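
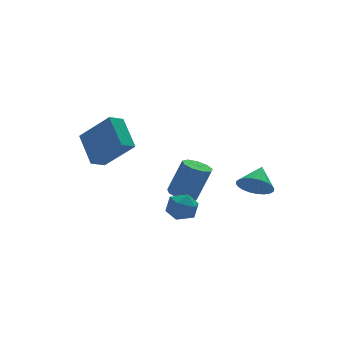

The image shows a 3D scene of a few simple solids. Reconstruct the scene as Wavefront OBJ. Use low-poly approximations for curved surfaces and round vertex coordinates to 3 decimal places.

v 0.645 2.424 -1.634
v 1.338 2.276 -1.909
v 2.028 2.149 -0.101
v 1.335 2.296 0.174
v 1.276 2.789 -1.849
v 1.966 2.661 -0.041
v 0.919 3.131 -1.689
v 1.609 3.003 0.12
v 0.433 3.142 -1.503
v 1.123 3.014 0.306
v 0.047 2.817 -1.378
v 0.737 2.69 0.43
v -0.06 2.308 -1.374
v 0.631 2.181 0.435
v 0.164 1.853 -1.491
v 0.854 1.726 0.318
v 0.612 1.665 -1.675
v 1.302 1.538 0.134
v 1.076 1.832 -1.84
v 1.766 1.705 -0.032
v 2.638 -1.335 0.235
v 3.168 -1.154 -0.444
v 3.322 -0.525 0.985
v 2.925 -0.914 -0.483
v 2.639 -0.738 -0.412
v 2.352 -0.653 -0.242
v 2.11 -0.672 -0
v 1.947 -0.792 0.277
v 1.89 -0.995 0.548
v 1.946 -1.249 0.772
v 2.108 -1.517 0.913
v 2.351 -1.757 0.952
v 2.637 -1.933 0.881
v 2.923 -2.018 0.711
v 3.166 -1.999 0.47
v 3.329 -1.879 0.192
v 3.386 -1.676 -0.079
v 3.329 -1.422 -0.303
v -1.135 -0.073 -1.227
v -0.685 0.621 -1.379
v 0.005 -0.741 -0.901
v 0.455 -0.047 -1.053
v -0.062 -0.076 -0.39
v -0.767 0.336 -0.591
v 0.087 -0.456 -1.689
v -0.618 -0.044 -1.89
v 0.07 0.385 -1.664
v -0.022 0.619 -0.861
v -0.658 -0.739 -1.419
v -0.75 -0.505 -0.616
v -4.07 1.519 1.542
v -4.111 2.987 2.667
v -3.324 1.805 1.196
v -3.365 3.272 2.322
v -2.995 0.448 2.978
v -3.036 1.915 4.104
v -2.249 0.733 2.633
v -2.29 2.201 3.758
f 2 1 5
f 2 5 3
f 3 5 6
f 3 6 4
f 5 1 7
f 5 7 6
f 6 7 8
f 6 8 4
f 7 1 9
f 7 9 8
f 8 9 10
f 8 10 4
f 9 1 11
f 9 11 10
f 10 11 12
f 10 12 4
f 11 1 13
f 11 13 12
f 12 13 14
f 12 14 4
f 13 1 15
f 13 15 14
f 14 15 16
f 14 16 4
f 15 1 17
f 15 17 16
f 16 17 18
f 16 18 4
f 17 1 19
f 17 19 18
f 18 19 20
f 18 20 4
f 19 1 2
f 19 2 20
f 20 2 3
f 20 3 4
f 22 21 24
f 22 24 23
f 24 21 25
f 24 25 23
f 25 21 26
f 25 26 23
f 26 21 27
f 26 27 23
f 27 21 28
f 27 28 23
f 28 21 29
f 28 29 23
f 29 21 30
f 29 30 23
f 30 21 31
f 30 31 23
f 31 21 32
f 31 32 23
f 32 21 33
f 32 33 23
f 33 21 34
f 33 34 23
f 34 21 35
f 34 35 23
f 35 21 36
f 35 36 23
f 36 21 37
f 36 37 23
f 37 21 38
f 37 38 23
f 38 21 22
f 38 22 23
f 39 50 44
f 39 44 40
f 39 40 46
f 39 46 49
f 39 49 50
f 40 44 48
f 44 50 43
f 50 49 41
f 49 46 45
f 46 40 47
f 42 48 43
f 42 43 41
f 42 41 45
f 42 45 47
f 42 47 48
f 43 48 44
f 41 43 50
f 45 41 49
f 47 45 46
f 48 47 40
f 52 54 51
f 55 52 51
f 51 54 53
f 53 55 51
f 52 58 54
f 56 52 55
f 56 58 52
f 54 58 53
f 57 55 53
f 53 58 57
f 57 56 55
f 58 56 57



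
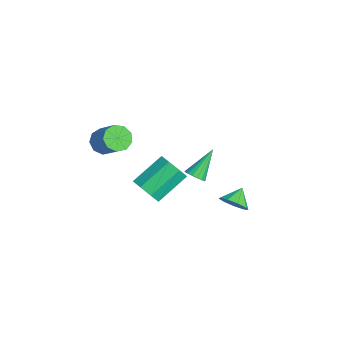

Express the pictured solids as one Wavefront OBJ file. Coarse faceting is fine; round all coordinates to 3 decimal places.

v 3.199 0.184 2.351
v 3.466 0.587 2.109
v 2.601 1.276 3.509
v 3.236 0.586 1.992
v 2.997 0.492 1.956
v 2.805 0.329 2.011
v 2.703 0.132 2.144
v 2.715 -0.053 2.324
v 2.838 -0.184 2.511
v 3.043 -0.23 2.661
v 3.285 -0.181 2.739
v 3.506 -0.049 2.729
v 3.658 0.137 2.633
v 3.704 0.334 2.471
v 3.635 0.496 2.283
v -3.776 -2.047 -0.225
v -3.394 -2.697 -0.424
v -2.201 -2.343 0.705
v -2.584 -1.693 0.905
v -3.23 -2.289 -0.726
v -2.037 -1.934 0.403
v -3.321 -1.767 -0.793
v -2.129 -1.413 0.336
v -3.626 -1.377 -0.594
v -2.433 -1.023 0.535
v -4.001 -1.3 -0.222
v -2.808 -0.946 0.907
v -4.27 -1.573 0.149
v -3.078 -1.218 1.278
v -4.309 -2.068 0.345
v -3.117 -1.713 1.474
v -4.098 -2.553 0.274
v -2.906 -2.198 1.404
v -3.737 -2.801 -0.029
v -2.545 -2.447 1.1
v 0.29 -1.235 -0.88
v 1.089 -0.869 -1.072
v 0.609 0.722 -0.032
v -0.19 0.355 0.16
v 0.607 -0.71 -1.538
v 0.128 0.881 -0.498
v -0.06 -0.859 -1.618
v -0.54 0.732 -0.579
v -0.523 -1.228 -1.266
v -1.003 0.363 -0.227
v -0.509 -1.602 -0.688
v -0.989 -0.011 0.352
v -0.028 -1.761 -0.222
v -0.507 -0.17 0.818
v 0.64 -1.612 -0.141
v 0.16 -0.021 0.898
v 1.103 -1.243 -0.493
v 0.623 0.348 0.546
v 0.577 3.123 -2.925
v 0.818 2.73 -2.271
v 0.043 3.777 -2.335
v 1.173 3.129 -2.391
v 1.249 3.525 -2.76
v 1.012 3.733 -3.207
v 0.57 3.656 -3.522
v 0.133 3.329 -3.557
v -0.097 2.907 -3.296
v -0.011 2.585 -2.862
v 0.35 2.515 -2.457
f 2 1 4
f 2 4 3
f 4 1 5
f 4 5 3
f 5 1 6
f 5 6 3
f 6 1 7
f 6 7 3
f 7 1 8
f 7 8 3
f 8 1 9
f 8 9 3
f 9 1 10
f 9 10 3
f 10 1 11
f 10 11 3
f 11 1 12
f 11 12 3
f 12 1 13
f 12 13 3
f 13 1 14
f 13 14 3
f 14 1 15
f 14 15 3
f 15 1 2
f 15 2 3
f 17 16 20
f 17 20 18
f 18 20 21
f 18 21 19
f 20 16 22
f 20 22 21
f 21 22 23
f 21 23 19
f 22 16 24
f 22 24 23
f 23 24 25
f 23 25 19
f 24 16 26
f 24 26 25
f 25 26 27
f 25 27 19
f 26 16 28
f 26 28 27
f 27 28 29
f 27 29 19
f 28 16 30
f 28 30 29
f 29 30 31
f 29 31 19
f 30 16 32
f 30 32 31
f 31 32 33
f 31 33 19
f 32 16 34
f 32 34 33
f 33 34 35
f 33 35 19
f 34 16 17
f 34 17 35
f 35 17 18
f 35 18 19
f 37 36 40
f 37 40 38
f 38 40 41
f 38 41 39
f 40 36 42
f 40 42 41
f 41 42 43
f 41 43 39
f 42 36 44
f 42 44 43
f 43 44 45
f 43 45 39
f 44 36 46
f 44 46 45
f 45 46 47
f 45 47 39
f 46 36 48
f 46 48 47
f 47 48 49
f 47 49 39
f 48 36 50
f 48 50 49
f 49 50 51
f 49 51 39
f 50 36 52
f 50 52 51
f 51 52 53
f 51 53 39
f 52 36 37
f 52 37 53
f 53 37 38
f 53 38 39
f 55 54 57
f 55 57 56
f 57 54 58
f 57 58 56
f 58 54 59
f 58 59 56
f 59 54 60
f 59 60 56
f 60 54 61
f 60 61 56
f 61 54 62
f 61 62 56
f 62 54 63
f 62 63 56
f 63 54 64
f 63 64 56
f 64 54 55
f 64 55 56



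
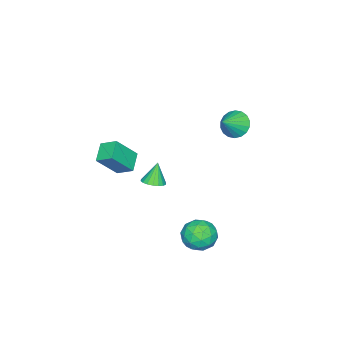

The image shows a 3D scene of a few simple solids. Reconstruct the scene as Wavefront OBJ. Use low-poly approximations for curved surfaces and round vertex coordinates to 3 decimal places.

v -2.9 2.373 2.258
v -2.47 2.282 1.65
v -1.96 2.247 2.942
v -2.461 2.612 1.699
v -2.539 2.895 1.858
v -2.688 3.074 2.096
v -2.88 3.115 2.367
v -3.075 3.009 2.615
v -3.236 2.777 2.793
v -3.33 2.465 2.865
v -3.339 2.134 2.816
v -3.261 1.852 2.657
v -3.112 1.672 2.419
v -2.92 1.631 2.148
v -2.725 1.738 1.9
v -2.564 1.97 1.722
v -0.424 2.909 -3.726
v -0.016 2.456 -3.072
v -0.744 1.664 -4.388
v -0.336 1.211 -3.734
v -1.102 1.641 -3.569
v -0.904 2.411 -3.16
v 0.144 1.709 -4.3
v 0.342 2.479 -3.891
v 0.335 1.715 -3.427
v -0.435 1.673 -2.975
v -0.325 2.447 -4.485
v -1.095 2.405 -4.033
v -0.192 2.792 -3.341
v -0.568 1.328 -4.119
v -1.019 1.581 -4.022
v -0.779 1.315 -3.638
v -0.714 2.765 -3.392
v -0.474 2.499 -3.008
v -1.112 2.02 -3.3
v -0.286 1.621 -4.452
v -0.046 1.355 -4.068
v 0.019 2.805 -3.822
v 0.259 2.539 -3.438
v 0.352 2.1 -4.16
v 0.255 2.09 -3.165
v 0.066 1.358 -3.555
v 0.348 1.651 -3.887
v 0.465 2.103 -3.647
v -0.198 2.065 -2.9
v -0.386 1.333 -3.289
v -0.836 1.586 -3.192
v -0.72 2.038 -2.951
v 0.008 1.629 -3.109
v -0.374 2.787 -4.171
v -0.562 2.055 -4.56
v -0.04 2.082 -4.509
v 0.076 2.534 -4.268
v -0.826 2.762 -3.905
v -1.015 2.03 -4.295
v -1.225 2.017 -3.813
v -1.108 2.469 -3.573
v -0.768 2.491 -4.351
v -3.49 -2.239 -3.937
v -3.121 -2.704 -3.798
v -3.93 -2.261 -2.843
v -2.971 -2.487 -3.734
v -2.925 -2.22 -3.71
v -2.99 -1.958 -3.731
v -3.154 -1.751 -3.793
v -3.386 -1.64 -3.883
v -3.637 -1.649 -3.985
v -3.86 -1.774 -4.076
v -4.009 -1.991 -4.141
v -4.056 -2.258 -4.165
v -3.99 -2.52 -4.144
v -3.826 -2.727 -4.082
v -3.595 -2.838 -3.991
v -3.343 -2.829 -3.89
v -0.301 -2.16 -1.137
v -1.184 -2.482 -0.668
v -0.364 -1.352 -0.701
v -1.247 -1.674 -0.232
v 0.527 -2.726 0.032
v -0.356 -3.048 0.501
v 0.464 -1.918 0.468
v -0.419 -2.24 0.937
f 2 1 4
f 2 4 3
f 4 1 5
f 4 5 3
f 5 1 6
f 5 6 3
f 6 1 7
f 6 7 3
f 7 1 8
f 7 8 3
f 8 1 9
f 8 9 3
f 9 1 10
f 9 10 3
f 10 1 11
f 10 11 3
f 11 1 12
f 11 12 3
f 12 1 13
f 12 13 3
f 13 1 14
f 13 14 3
f 14 1 15
f 14 15 3
f 15 1 16
f 15 16 3
f 16 1 2
f 16 2 3
f 17 54 33
f 54 28 57
f 33 57 22
f 54 57 33
f 17 33 29
f 33 22 34
f 29 34 18
f 33 34 29
f 17 29 38
f 29 18 39
f 38 39 24
f 29 39 38
f 17 38 50
f 38 24 53
f 50 53 27
f 38 53 50
f 17 50 54
f 50 27 58
f 54 58 28
f 50 58 54
f 18 34 45
f 34 22 48
f 45 48 26
f 34 48 45
f 22 57 35
f 57 28 56
f 35 56 21
f 57 56 35
f 28 58 55
f 58 27 51
f 55 51 19
f 58 51 55
f 27 53 52
f 53 24 40
f 52 40 23
f 53 40 52
f 24 39 44
f 39 18 41
f 44 41 25
f 39 41 44
f 20 46 32
f 46 26 47
f 32 47 21
f 46 47 32
f 20 32 30
f 32 21 31
f 30 31 19
f 32 31 30
f 20 30 37
f 30 19 36
f 37 36 23
f 30 36 37
f 20 37 42
f 37 23 43
f 42 43 25
f 37 43 42
f 20 42 46
f 42 25 49
f 46 49 26
f 42 49 46
f 21 47 35
f 47 26 48
f 35 48 22
f 47 48 35
f 19 31 55
f 31 21 56
f 55 56 28
f 31 56 55
f 23 36 52
f 36 19 51
f 52 51 27
f 36 51 52
f 25 43 44
f 43 23 40
f 44 40 24
f 43 40 44
f 26 49 45
f 49 25 41
f 45 41 18
f 49 41 45
f 60 59 62
f 60 62 61
f 62 59 63
f 62 63 61
f 63 59 64
f 63 64 61
f 64 59 65
f 64 65 61
f 65 59 66
f 65 66 61
f 66 59 67
f 66 67 61
f 67 59 68
f 67 68 61
f 68 59 69
f 68 69 61
f 69 59 70
f 69 70 61
f 70 59 71
f 70 71 61
f 71 59 72
f 71 72 61
f 72 59 73
f 72 73 61
f 73 59 74
f 73 74 61
f 74 59 60
f 74 60 61
f 76 78 75
f 79 76 75
f 75 78 77
f 77 79 75
f 76 82 78
f 80 76 79
f 80 82 76
f 78 82 77
f 81 79 77
f 77 82 81
f 81 80 79
f 82 80 81



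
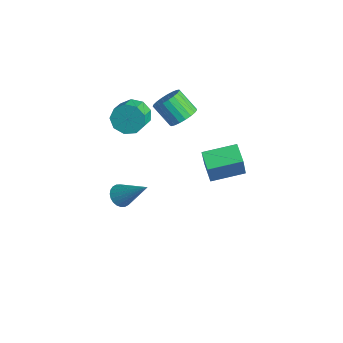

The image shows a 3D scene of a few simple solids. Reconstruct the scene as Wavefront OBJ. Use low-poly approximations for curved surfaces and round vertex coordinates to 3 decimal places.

v -1.486 -0.099 -3.487
v -0.988 -0.542 -3.664
v -0.194 0.779 -2.053
v -0.939 -0.338 -3.833
v -0.974 -0.098 -3.949
v -1.086 0.142 -3.995
v -1.26 0.346 -3.963
v -1.468 0.481 -3.859
v -1.678 0.529 -3.698
v -1.86 0.48 -3.505
v -1.984 0.344 -3.309
v -2.033 0.14 -3.14
v -1.998 -0.1 -3.024
v -1.885 -0.341 -2.979
v -1.712 -0.544 -3.01
v -1.504 -0.68 -3.114
v -1.293 -0.727 -3.275
v -1.112 -0.679 -3.468
v -0.315 2.812 2.548
v 0.112 3.213 3.108
v -0.739 2.689 4.131
v -1.165 2.288 3.572
v -0.126 3.438 3.026
v -0.976 2.914 4.05
v -0.395 3.555 2.862
v -1.246 3.03 3.885
v -0.651 3.543 2.643
v -1.502 3.019 3.666
v -0.849 3.405 2.408
v -1.699 2.88 3.431
v -0.954 3.164 2.197
v -1.805 2.64 3.221
v -0.949 2.862 2.047
v -1.799 2.338 3.07
v -0.834 2.552 1.984
v -1.685 2.028 3.007
v -0.63 2.287 2.018
v -1.48 1.763 3.041
v -0.37 2.113 2.144
v -1.221 1.588 3.167
v -0.102 2.059 2.34
v -0.952 1.535 3.363
v 0.13 2.136 2.572
v -0.72 1.612 3.595
v 0.285 2.329 2.8
v -0.565 1.805 3.823
v 0.336 2.606 2.984
v -0.514 2.082 4.007
v 0.275 2.919 3.093
v -0.575 2.395 4.117
v -1.73 0.811 2.467
v -1.158 1.002 1.8
v -0.357 0.3 2.285
v -0.93 0.109 2.953
v -1.085 1.404 2.261
v -0.285 0.701 2.746
v -1.314 1.528 2.818
v -0.514 0.826 3.304
v -1.738 1.317 3.212
v -0.938 0.614 3.697
v -2.158 0.869 3.257
v -1.358 0.167 3.742
v -2.378 0.394 2.933
v -1.578 -0.308 3.418
v -2.295 0.115 2.391
v -1.495 -0.588 2.876
v -1.947 0.161 1.885
v -1.147 -0.541 2.37
v -1.498 0.511 1.651
v -0.698 -0.191 2.136
v 2.184 2.7 0.997
v 2.735 2.253 2.553
v 2.621 4.353 1.316
v 3.172 3.907 2.872
v 3.188 2.513 0.588
v 3.739 2.067 2.144
v 3.625 4.167 0.907
v 4.176 3.72 2.463
f 2 1 4
f 2 4 3
f 4 1 5
f 4 5 3
f 5 1 6
f 5 6 3
f 6 1 7
f 6 7 3
f 7 1 8
f 7 8 3
f 8 1 9
f 8 9 3
f 9 1 10
f 9 10 3
f 10 1 11
f 10 11 3
f 11 1 12
f 11 12 3
f 12 1 13
f 12 13 3
f 13 1 14
f 13 14 3
f 14 1 15
f 14 15 3
f 15 1 16
f 15 16 3
f 16 1 17
f 16 17 3
f 17 1 18
f 17 18 3
f 18 1 2
f 18 2 3
f 20 19 23
f 20 23 21
f 21 23 24
f 21 24 22
f 23 19 25
f 23 25 24
f 24 25 26
f 24 26 22
f 25 19 27
f 25 27 26
f 26 27 28
f 26 28 22
f 27 19 29
f 27 29 28
f 28 29 30
f 28 30 22
f 29 19 31
f 29 31 30
f 30 31 32
f 30 32 22
f 31 19 33
f 31 33 32
f 32 33 34
f 32 34 22
f 33 19 35
f 33 35 34
f 34 35 36
f 34 36 22
f 35 19 37
f 35 37 36
f 36 37 38
f 36 38 22
f 37 19 39
f 37 39 38
f 38 39 40
f 38 40 22
f 39 19 41
f 39 41 40
f 40 41 42
f 40 42 22
f 41 19 43
f 41 43 42
f 42 43 44
f 42 44 22
f 43 19 45
f 43 45 44
f 44 45 46
f 44 46 22
f 45 19 47
f 45 47 46
f 46 47 48
f 46 48 22
f 47 19 49
f 47 49 48
f 48 49 50
f 48 50 22
f 49 19 20
f 49 20 50
f 50 20 21
f 50 21 22
f 52 51 55
f 52 55 53
f 53 55 56
f 53 56 54
f 55 51 57
f 55 57 56
f 56 57 58
f 56 58 54
f 57 51 59
f 57 59 58
f 58 59 60
f 58 60 54
f 59 51 61
f 59 61 60
f 60 61 62
f 60 62 54
f 61 51 63
f 61 63 62
f 62 63 64
f 62 64 54
f 63 51 65
f 63 65 64
f 64 65 66
f 64 66 54
f 65 51 67
f 65 67 66
f 66 67 68
f 66 68 54
f 67 51 69
f 67 69 68
f 68 69 70
f 68 70 54
f 69 51 52
f 69 52 70
f 70 52 53
f 70 53 54
f 72 74 71
f 75 72 71
f 71 74 73
f 73 75 71
f 72 78 74
f 76 72 75
f 76 78 72
f 74 78 73
f 77 75 73
f 73 78 77
f 77 76 75
f 78 76 77



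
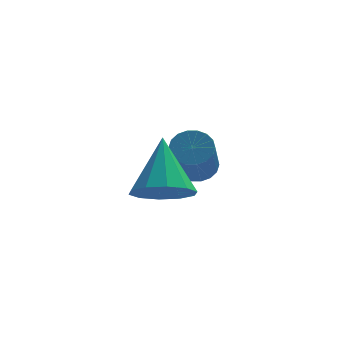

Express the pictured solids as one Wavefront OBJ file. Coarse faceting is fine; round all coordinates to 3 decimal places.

v -2.693 -0.186 0.343
v -2.064 -0.083 0.578
v -2.357 -1.611 2.032
v -2.987 -1.714 1.797
v -2.23 0.108 0.745
v -2.523 -1.421 2.199
v -2.488 0.24 0.832
v -2.781 -1.289 2.286
v -2.786 0.288 0.822
v -3.079 -1.241 2.276
v -3.067 0.242 0.717
v -3.36 -1.286 2.172
v -3.273 0.111 0.539
v -3.566 -1.417 1.993
v -3.364 -0.078 0.321
v -3.658 -1.606 1.775
v -3.323 -0.289 0.108
v -3.616 -1.817 1.562
v -3.157 -0.479 -0.059
v -3.45 -2.008 1.395
v -2.899 -0.611 -0.146
v -3.192 -2.14 1.308
v -2.601 -0.659 -0.136
v -2.894 -2.188 1.318
v -2.32 -0.614 -0.032
v -2.613 -2.142 1.423
v -2.114 -0.483 0.147
v -2.407 -2.011 1.601
v -2.022 -0.294 0.365
v -2.316 -1.822 1.819
v -4.001 -3.808 1.011
v -3.472 -3.196 0.458
v -3.899 -2.472 2.589
v -4.057 -3.059 0.381
v -4.62 -3.209 0.544
v -4.948 -3.588 0.886
v -4.913 -4.05 1.275
v -4.53 -4.42 1.564
v -3.945 -4.556 1.641
v -3.381 -4.407 1.478
v -3.054 -4.028 1.136
v -3.089 -3.566 0.747
f 2 1 5
f 2 5 3
f 3 5 6
f 3 6 4
f 5 1 7
f 5 7 6
f 6 7 8
f 6 8 4
f 7 1 9
f 7 9 8
f 8 9 10
f 8 10 4
f 9 1 11
f 9 11 10
f 10 11 12
f 10 12 4
f 11 1 13
f 11 13 12
f 12 13 14
f 12 14 4
f 13 1 15
f 13 15 14
f 14 15 16
f 14 16 4
f 15 1 17
f 15 17 16
f 16 17 18
f 16 18 4
f 17 1 19
f 17 19 18
f 18 19 20
f 18 20 4
f 19 1 21
f 19 21 20
f 20 21 22
f 20 22 4
f 21 1 23
f 21 23 22
f 22 23 24
f 22 24 4
f 23 1 25
f 23 25 24
f 24 25 26
f 24 26 4
f 25 1 27
f 25 27 26
f 26 27 28
f 26 28 4
f 27 1 29
f 27 29 28
f 28 29 30
f 28 30 4
f 29 1 2
f 29 2 30
f 30 2 3
f 30 3 4
f 32 31 34
f 32 34 33
f 34 31 35
f 34 35 33
f 35 31 36
f 35 36 33
f 36 31 37
f 36 37 33
f 37 31 38
f 37 38 33
f 38 31 39
f 38 39 33
f 39 31 40
f 39 40 33
f 40 31 41
f 40 41 33
f 41 31 42
f 41 42 33
f 42 31 32
f 42 32 33



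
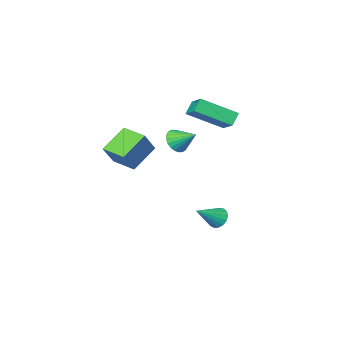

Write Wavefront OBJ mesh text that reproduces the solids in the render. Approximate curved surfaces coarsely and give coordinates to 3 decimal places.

v -0.789 0.762 2.216
v -0.105 0.832 2.541
v -1.231 1.798 2.924
v -0.075 1.007 2.303
v -0.153 1.145 2.053
v -0.328 1.224 1.827
v -0.574 1.233 1.66
v -0.852 1.171 1.579
v -1.12 1.046 1.594
v -1.338 0.878 1.704
v -1.473 0.692 1.892
v -1.503 0.517 2.129
v -1.425 0.379 2.38
v -1.25 0.3 2.606
v -1.005 0.291 2.772
v -0.727 0.353 2.854
v -0.458 0.478 2.839
v -0.24 0.646 2.729
v -1.907 2.791 -2.715
v -1.627 2.363 -3.132
v -0.553 2.809 -1.825
v -1.552 2.646 -3.252
v -1.559 2.962 -3.249
v -1.645 3.238 -3.123
v -1.791 3.413 -2.904
v -1.964 3.444 -2.641
v -2.124 3.326 -2.395
v -2.234 3.086 -2.223
v -2.269 2.778 -2.163
v -2.221 2.472 -2.229
v -2.102 2.24 -2.407
v -1.937 2.134 -2.655
v -1.766 2.179 -2.917
v 2.892 0.681 1.707
v 1.524 0.447 2.723
v 2.555 2.032 1.565
v 1.187 1.798 2.581
v 3.693 1.002 2.859
v 2.325 0.768 3.875
v 3.356 2.353 2.717
v 1.988 2.119 3.733
v -3.015 -1.151 3.788
v -2.691 0.089 4.487
v -4.66 -0.131 2.742
v -4.335 1.109 3.441
v -2.465 -0.929 3.139
v -2.14 0.311 3.838
v -4.109 0.091 2.093
v -3.785 1.331 2.792
f 2 1 4
f 2 4 3
f 4 1 5
f 4 5 3
f 5 1 6
f 5 6 3
f 6 1 7
f 6 7 3
f 7 1 8
f 7 8 3
f 8 1 9
f 8 9 3
f 9 1 10
f 9 10 3
f 10 1 11
f 10 11 3
f 11 1 12
f 11 12 3
f 12 1 13
f 12 13 3
f 13 1 14
f 13 14 3
f 14 1 15
f 14 15 3
f 15 1 16
f 15 16 3
f 16 1 17
f 16 17 3
f 17 1 18
f 17 18 3
f 18 1 2
f 18 2 3
f 20 19 22
f 20 22 21
f 22 19 23
f 22 23 21
f 23 19 24
f 23 24 21
f 24 19 25
f 24 25 21
f 25 19 26
f 25 26 21
f 26 19 27
f 26 27 21
f 27 19 28
f 27 28 21
f 28 19 29
f 28 29 21
f 29 19 30
f 29 30 21
f 30 19 31
f 30 31 21
f 31 19 32
f 31 32 21
f 32 19 33
f 32 33 21
f 33 19 20
f 33 20 21
f 35 37 34
f 38 35 34
f 34 37 36
f 36 38 34
f 35 41 37
f 39 35 38
f 39 41 35
f 37 41 36
f 40 38 36
f 36 41 40
f 40 39 38
f 41 39 40
f 43 45 42
f 46 43 42
f 42 45 44
f 44 46 42
f 43 49 45
f 47 43 46
f 47 49 43
f 45 49 44
f 48 46 44
f 44 49 48
f 48 47 46
f 49 47 48



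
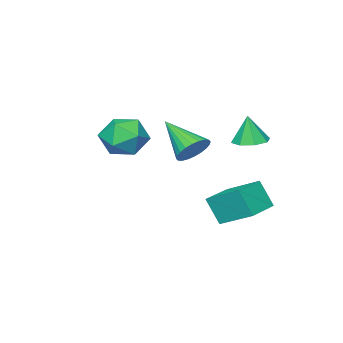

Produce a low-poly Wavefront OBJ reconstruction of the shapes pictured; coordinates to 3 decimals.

v 3.088 -0.901 2.453
v 4.01 -0.858 1.809
v 3.77 -2.342 3.331
v 4.692 -2.299 2.687
v 4.497 -1.491 3.445
v 4.075 -0.6 2.902
v 3.705 -2.6 2.238
v 3.283 -1.709 1.695
v 4.39 -1.908 1.676
v 4.88 -1.222 2.421
v 2.9 -1.978 2.719
v 3.39 -1.292 3.464
v -1.144 -2.637 0.24
v -0.414 -2.941 -0.168
v -1.176 -4.403 1.5
v -0.275 -2.758 0.092
v -0.268 -2.556 0.375
v -0.394 -2.367 0.637
v -0.635 -2.219 0.839
v -0.953 -2.134 0.95
v -1.3 -2.126 0.953
v -1.624 -2.196 0.847
v -1.874 -2.332 0.649
v -2.013 -2.515 0.389
v -2.02 -2.717 0.106
v -1.894 -2.906 -0.156
v -1.653 -3.054 -0.358
v -1.335 -3.139 -0.469
v -0.988 -3.147 -0.472
v -0.665 -3.077 -0.366
v -0.355 1.377 2.038
v 0.111 2.039 2.07
v -0.285 1.263 3.402
v -0.493 2.171 2.111
v -1.016 1.839 2.11
v -1.152 1.235 2.067
v -0.82 0.715 2.007
v -0.216 0.582 1.965
v 0.307 0.915 1.966
v 0.442 1.518 2.01
v -1.128 0.16 -2.718
v -0.982 -0.508 -1.439
v -1.402 1.76 -1.85
v -1.256 1.091 -0.572
v 0.456 0.449 -2.748
v 0.602 -0.22 -1.47
v 0.182 2.048 -1.881
v 0.328 1.38 -0.602
f 1 12 6
f 1 6 2
f 1 2 8
f 1 8 11
f 1 11 12
f 2 6 10
f 6 12 5
f 12 11 3
f 11 8 7
f 8 2 9
f 4 10 5
f 4 5 3
f 4 3 7
f 4 7 9
f 4 9 10
f 5 10 6
f 3 5 12
f 7 3 11
f 9 7 8
f 10 9 2
f 14 13 16
f 14 16 15
f 16 13 17
f 16 17 15
f 17 13 18
f 17 18 15
f 18 13 19
f 18 19 15
f 19 13 20
f 19 20 15
f 20 13 21
f 20 21 15
f 21 13 22
f 21 22 15
f 22 13 23
f 22 23 15
f 23 13 24
f 23 24 15
f 24 13 25
f 24 25 15
f 25 13 26
f 25 26 15
f 26 13 27
f 26 27 15
f 27 13 28
f 27 28 15
f 28 13 29
f 28 29 15
f 29 13 30
f 29 30 15
f 30 13 14
f 30 14 15
f 32 31 34
f 32 34 33
f 34 31 35
f 34 35 33
f 35 31 36
f 35 36 33
f 36 31 37
f 36 37 33
f 37 31 38
f 37 38 33
f 38 31 39
f 38 39 33
f 39 31 40
f 39 40 33
f 40 31 32
f 40 32 33
f 42 44 41
f 45 42 41
f 41 44 43
f 43 45 41
f 42 48 44
f 46 42 45
f 46 48 42
f 44 48 43
f 47 45 43
f 43 48 47
f 47 46 45
f 48 46 47



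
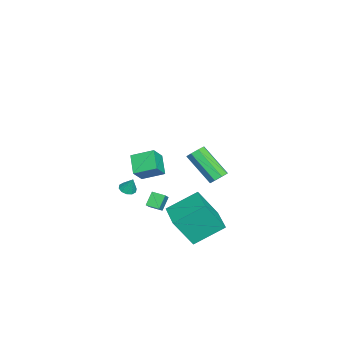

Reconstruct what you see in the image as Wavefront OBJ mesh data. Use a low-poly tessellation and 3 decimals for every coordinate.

v -4.637 -3.282 -4.035
v -4.727 -1.902 -3.48
v -3.542 -2.866 -4.89
v -3.632 -1.486 -4.335
v -3.808 -3.594 -3.125
v -3.898 -2.214 -2.57
v -2.713 -3.178 -3.98
v -2.803 -1.798 -3.425
v 2.465 1.023 -4.923
v 2.885 -0.024 -3.105
v 1.725 2.657 -3.812
v 2.146 1.61 -1.993
v 4.214 1.79 -4.887
v 4.635 0.743 -3.068
v 3.475 3.424 -3.775
v 3.895 2.377 -1.957
v 2.25 -2.303 -2.162
v 2.746 -2.247 -2.306
v 2.47 -1.937 -1.258
v 2.591 -1.975 -2.378
v 2.305 -1.828 -2.367
v 1.998 -1.863 -2.279
v 1.787 -2.065 -2.145
v 1.753 -2.358 -2.019
v 1.908 -2.63 -1.947
v 2.194 -2.777 -1.957
v 2.501 -2.743 -2.046
v 2.712 -2.54 -2.179
v 1.161 -0.99 -3.062
v 1.816 -1.031 -2.521
v 1.304 -0.211 -3.176
v 1.959 -0.252 -2.635
v 1.761 -1.208 -3.805
v 2.416 -1.249 -3.264
v 1.904 -0.429 -3.919
v 2.559 -0.47 -3.378
v 3.416 3.006 0.028
v 3.813 3.236 0.429
v 3.121 1.804 1.934
v 2.724 1.574 1.532
v 3.399 3.452 0.444
v 2.707 2.019 1.949
v 2.995 3.406 0.215
v 2.303 1.973 1.72
v 2.838 3.126 -0.124
v 2.145 1.694 1.381
v 3.019 2.776 -0.374
v 2.327 1.344 1.131
v 3.433 2.561 -0.389
v 2.741 1.128 1.116
v 3.837 2.607 -0.16
v 3.145 1.174 1.345
v 3.995 2.886 0.179
v 3.302 1.454 1.684
f 2 4 1
f 5 2 1
f 1 4 3
f 3 5 1
f 2 8 4
f 6 2 5
f 6 8 2
f 4 8 3
f 7 5 3
f 3 8 7
f 7 6 5
f 8 6 7
f 10 12 9
f 13 10 9
f 9 12 11
f 11 13 9
f 10 16 12
f 14 10 13
f 14 16 10
f 12 16 11
f 15 13 11
f 11 16 15
f 15 14 13
f 16 14 15
f 18 17 20
f 18 20 19
f 20 17 21
f 20 21 19
f 21 17 22
f 21 22 19
f 22 17 23
f 22 23 19
f 23 17 24
f 23 24 19
f 24 17 25
f 24 25 19
f 25 17 26
f 25 26 19
f 26 17 27
f 26 27 19
f 27 17 28
f 27 28 19
f 28 17 18
f 28 18 19
f 30 32 29
f 33 30 29
f 29 32 31
f 31 33 29
f 30 36 32
f 34 30 33
f 34 36 30
f 32 36 31
f 35 33 31
f 31 36 35
f 35 34 33
f 36 34 35
f 38 37 41
f 38 41 39
f 39 41 42
f 39 42 40
f 41 37 43
f 41 43 42
f 42 43 44
f 42 44 40
f 43 37 45
f 43 45 44
f 44 45 46
f 44 46 40
f 45 37 47
f 45 47 46
f 46 47 48
f 46 48 40
f 47 37 49
f 47 49 48
f 48 49 50
f 48 50 40
f 49 37 51
f 49 51 50
f 50 51 52
f 50 52 40
f 51 37 53
f 51 53 52
f 52 53 54
f 52 54 40
f 53 37 38
f 53 38 54
f 54 38 39
f 54 39 40



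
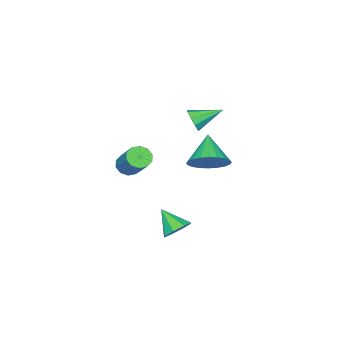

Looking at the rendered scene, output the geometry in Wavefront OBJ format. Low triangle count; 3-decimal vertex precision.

v 3.438 2.087 -3.005
v 3.994 2.325 -2.652
v 3.342 1.113 -2.195
v 3.532 2.525 -2.467
v 3.016 2.468 -2.597
v 2.746 2.188 -2.965
v 2.882 1.849 -3.357
v 3.344 1.649 -3.543
v 3.86 1.706 -3.413
v 4.13 1.986 -3.044
v 0.726 -3.025 -2.554
v 1.08 -2.744 -2.964
v 1.669 -1.575 -1.656
v 1.314 -1.855 -1.246
v 0.744 -2.574 -2.965
v 1.332 -1.405 -1.657
v 0.401 -2.576 -2.809
v 0.989 -1.407 -1.501
v 0.182 -2.749 -2.555
v 0.77 -1.58 -1.248
v 0.17 -3.027 -2.301
v 0.759 -1.858 -0.994
v 0.371 -3.305 -2.144
v 0.96 -2.136 -0.836
v 0.708 -3.475 -2.143
v 1.296 -2.306 -0.835
v 1.051 -3.473 -2.299
v 1.639 -2.304 -0.991
v 1.27 -3.3 -2.552
v 1.858 -2.131 -1.245
v 1.281 -3.022 -2.806
v 1.87 -1.853 -1.499
v -0.664 0.43 -1.654
v 0.13 0.158 -1.13
v -1.616 -0.41 -0.646
v 0.03 0.486 -0.951
v -0.175 0.805 -0.879
v -0.455 1.067 -0.925
v -0.767 1.232 -1.082
v -1.064 1.275 -1.327
v -1.299 1.189 -1.62
v -1.438 0.987 -1.919
v -1.459 0.701 -2.178
v -1.359 0.374 -2.357
v -1.154 0.055 -2.428
v -0.874 -0.207 -2.382
v -0.562 -0.372 -2.225
v -0.265 -0.415 -1.981
v -0.03 -0.329 -1.687
v 0.109 -0.128 -1.388
v -2.082 -1.66 -0.491
v -1.686 -1.453 -0.033
v -3.158 -0.8 0.051
v -1.656 -1.195 -0.385
v -1.826 -1.154 -0.787
v -2.116 -1.35 -1.05
v -2.39 -1.691 -1.052
v -2.52 -2.018 -0.791
v -2.446 -2.178 -0.39
v -2.201 -2.095 -0.037
v -1.901 -1.809 0.104
f 2 1 4
f 2 4 3
f 4 1 5
f 4 5 3
f 5 1 6
f 5 6 3
f 6 1 7
f 6 7 3
f 7 1 8
f 7 8 3
f 8 1 9
f 8 9 3
f 9 1 10
f 9 10 3
f 10 1 2
f 10 2 3
f 12 11 15
f 12 15 13
f 13 15 16
f 13 16 14
f 15 11 17
f 15 17 16
f 16 17 18
f 16 18 14
f 17 11 19
f 17 19 18
f 18 19 20
f 18 20 14
f 19 11 21
f 19 21 20
f 20 21 22
f 20 22 14
f 21 11 23
f 21 23 22
f 22 23 24
f 22 24 14
f 23 11 25
f 23 25 24
f 24 25 26
f 24 26 14
f 25 11 27
f 25 27 26
f 26 27 28
f 26 28 14
f 27 11 29
f 27 29 28
f 28 29 30
f 28 30 14
f 29 11 31
f 29 31 30
f 30 31 32
f 30 32 14
f 31 11 12
f 31 12 32
f 32 12 13
f 32 13 14
f 34 33 36
f 34 36 35
f 36 33 37
f 36 37 35
f 37 33 38
f 37 38 35
f 38 33 39
f 38 39 35
f 39 33 40
f 39 40 35
f 40 33 41
f 40 41 35
f 41 33 42
f 41 42 35
f 42 33 43
f 42 43 35
f 43 33 44
f 43 44 35
f 44 33 45
f 44 45 35
f 45 33 46
f 45 46 35
f 46 33 47
f 46 47 35
f 47 33 48
f 47 48 35
f 48 33 49
f 48 49 35
f 49 33 50
f 49 50 35
f 50 33 34
f 50 34 35
f 52 51 54
f 52 54 53
f 54 51 55
f 54 55 53
f 55 51 56
f 55 56 53
f 56 51 57
f 56 57 53
f 57 51 58
f 57 58 53
f 58 51 59
f 58 59 53
f 59 51 60
f 59 60 53
f 60 51 61
f 60 61 53
f 61 51 52
f 61 52 53



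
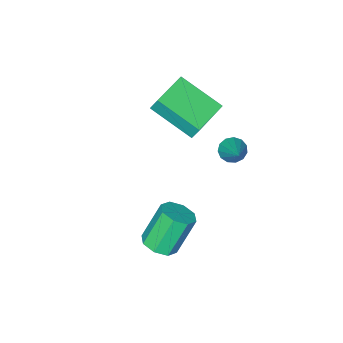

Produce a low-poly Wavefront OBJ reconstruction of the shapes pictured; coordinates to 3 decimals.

v -0.459 -1.698 2.688
v -0.529 -1.328 3.439
v -1.047 0.098 1.748
v -1.117 0.468 2.499
v 1.177 -1.208 2.601
v 1.107 -0.838 3.352
v 0.589 0.588 1.661
v 0.519 0.958 2.412
v 3.181 1.642 -2.729
v 3.836 1.45 -2.351
v 2.954 1.586 -0.753
v 2.299 1.778 -1.131
v 3.782 2.039 -2.431
v 2.9 2.176 -0.833
v 3.377 2.396 -2.685
v 2.494 2.532 -1.088
v 2.857 2.31 -2.965
v 1.974 2.447 -1.368
v 2.526 1.834 -3.107
v 1.644 1.97 -1.509
v 2.58 1.244 -3.027
v 1.698 1.381 -1.429
v 2.986 0.888 -2.772
v 2.103 1.024 -1.175
v 3.506 0.973 -2.492
v 2.623 1.11 -0.895
v -0.672 1.582 0.769
v -0.146 1.467 0.527
v 0.052 2.698 1.811
v -0.278 1.717 0.351
v -0.535 1.924 0.308
v -0.835 2.022 0.411
v -1.084 1.981 0.628
v -1.201 1.813 0.89
v -1.151 1.572 1.113
v -0.949 1.334 1.227
v -0.659 1.175 1.196
v -0.373 1.145 1.029
v -0.182 1.254 0.779
f 2 4 1
f 5 2 1
f 1 4 3
f 3 5 1
f 2 8 4
f 6 2 5
f 6 8 2
f 4 8 3
f 7 5 3
f 3 8 7
f 7 6 5
f 8 6 7
f 10 9 13
f 10 13 11
f 11 13 14
f 11 14 12
f 13 9 15
f 13 15 14
f 14 15 16
f 14 16 12
f 15 9 17
f 15 17 16
f 16 17 18
f 16 18 12
f 17 9 19
f 17 19 18
f 18 19 20
f 18 20 12
f 19 9 21
f 19 21 20
f 20 21 22
f 20 22 12
f 21 9 23
f 21 23 22
f 22 23 24
f 22 24 12
f 23 9 25
f 23 25 24
f 24 25 26
f 24 26 12
f 25 9 10
f 25 10 26
f 26 10 11
f 26 11 12
f 28 27 30
f 28 30 29
f 30 27 31
f 30 31 29
f 31 27 32
f 31 32 29
f 32 27 33
f 32 33 29
f 33 27 34
f 33 34 29
f 34 27 35
f 34 35 29
f 35 27 36
f 35 36 29
f 36 27 37
f 36 37 29
f 37 27 38
f 37 38 29
f 38 27 39
f 38 39 29
f 39 27 28
f 39 28 29



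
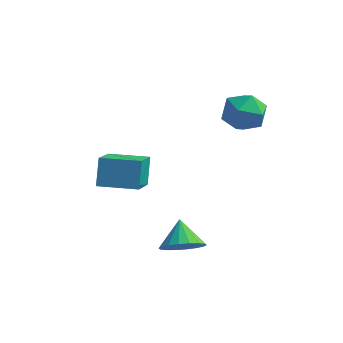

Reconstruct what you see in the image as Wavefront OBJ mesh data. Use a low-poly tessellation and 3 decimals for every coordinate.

v -2.337 -0.017 -0.373
v -1.894 -1.758 0.695
v -2.553 0.703 0.89
v -2.111 -1.038 1.958
v -0.549 0.458 -0.338
v -0.107 -1.283 0.73
v -0.766 1.178 0.925
v -0.323 -0.563 1.993
v 2.579 4.372 2.662
v 3.413 3.602 2.619
v 1.827 3.478 4.081
v 2.661 2.708 4.038
v 2.885 3.771 4.371
v 3.35 4.323 3.494
v 1.89 2.757 3.206
v 2.355 3.309 2.329
v 2.987 2.604 2.955
v 3.602 3.231 3.675
v 1.638 3.849 3.025
v 2.253 4.476 3.745
v 2.055 -1.547 -2.11
v 2.701 -0.822 -2.422
v 1.485 -0.633 -1.17
v 2.344 -0.763 -2.696
v 1.929 -0.86 -2.854
v 1.54 -1.093 -2.864
v 1.252 -1.415 -2.725
v 1.124 -1.764 -2.465
v 1.18 -2.07 -2.134
v 1.409 -2.272 -1.798
v 1.767 -2.33 -1.525
v 2.181 -2.234 -1.367
v 2.571 -2.001 -1.356
v 2.858 -1.678 -1.495
v 2.987 -1.329 -1.756
v 2.931 -1.024 -2.087
f 2 4 1
f 5 2 1
f 1 4 3
f 3 5 1
f 2 8 4
f 6 2 5
f 6 8 2
f 4 8 3
f 7 5 3
f 3 8 7
f 7 6 5
f 8 6 7
f 9 20 14
f 9 14 10
f 9 10 16
f 9 16 19
f 9 19 20
f 10 14 18
f 14 20 13
f 20 19 11
f 19 16 15
f 16 10 17
f 12 18 13
f 12 13 11
f 12 11 15
f 12 15 17
f 12 17 18
f 13 18 14
f 11 13 20
f 15 11 19
f 17 15 16
f 18 17 10
f 22 21 24
f 22 24 23
f 24 21 25
f 24 25 23
f 25 21 26
f 25 26 23
f 26 21 27
f 26 27 23
f 27 21 28
f 27 28 23
f 28 21 29
f 28 29 23
f 29 21 30
f 29 30 23
f 30 21 31
f 30 31 23
f 31 21 32
f 31 32 23
f 32 21 33
f 32 33 23
f 33 21 34
f 33 34 23
f 34 21 35
f 34 35 23
f 35 21 36
f 35 36 23
f 36 21 22
f 36 22 23



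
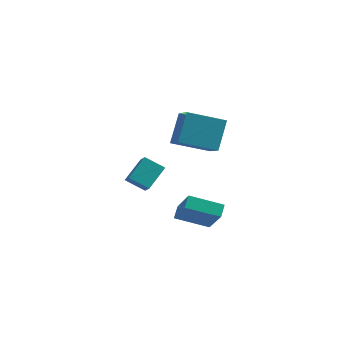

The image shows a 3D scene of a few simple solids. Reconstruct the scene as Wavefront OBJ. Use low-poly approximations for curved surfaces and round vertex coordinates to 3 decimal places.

v 2.606 -1.997 -3.767
v 2.591 -1.307 -3.288
v 4.358 -1.494 -4.434
v 4.342 -0.805 -3.954
v 3.518 -3.075 -2.186
v 3.502 -2.386 -1.706
v 5.269 -2.573 -2.852
v 5.254 -1.883 -2.373
v 2.414 -2.036 1.778
v 3.17 -3.156 2.537
v 2.526 -0.887 3.362
v 3.281 -2.008 4.121
v 4.279 -1.252 1.079
v 5.034 -2.373 1.838
v 4.39 -0.104 2.663
v 5.146 -1.224 3.422
v 0.997 -1.813 -2.086
v -0.063 -1.926 -1.414
v 1.458 -0.573 -1.15
v 0.399 -0.686 -0.478
v 1.401 -2.374 -1.542
v 0.342 -2.487 -0.87
v 1.863 -1.134 -0.606
v 0.803 -1.247 0.066
f 2 4 1
f 5 2 1
f 1 4 3
f 3 5 1
f 2 8 4
f 6 2 5
f 6 8 2
f 4 8 3
f 7 5 3
f 3 8 7
f 7 6 5
f 8 6 7
f 10 12 9
f 13 10 9
f 9 12 11
f 11 13 9
f 10 16 12
f 14 10 13
f 14 16 10
f 12 16 11
f 15 13 11
f 11 16 15
f 15 14 13
f 16 14 15
f 18 20 17
f 21 18 17
f 17 20 19
f 19 21 17
f 18 24 20
f 22 18 21
f 22 24 18
f 20 24 19
f 23 21 19
f 19 24 23
f 23 22 21
f 24 22 23



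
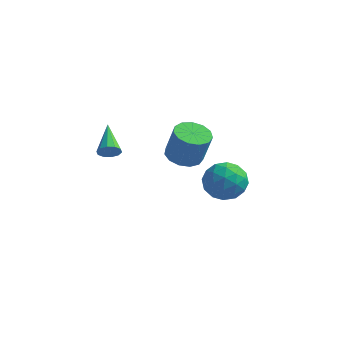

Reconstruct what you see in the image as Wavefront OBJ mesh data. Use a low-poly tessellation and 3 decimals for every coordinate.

v 1.29 4.531 -3.12
v 2.226 3.822 -2.657
v -0.066 3.118 -2.543
v 0.87 2.409 -2.08
v 0.564 3.496 -1.517
v 1.402 4.37 -1.874
v 0.758 2.57 -3.326
v 1.596 3.444 -3.683
v 1.897 2.611 -2.784
v 1.777 3.183 -1.666
v 0.383 3.757 -3.534
v 0.263 4.329 -2.416
v 1.877 4.301 -2.939
v 0.283 2.639 -2.261
v 0.103 3.278 -1.93
v 0.653 2.862 -1.658
v 1.392 4.622 -2.479
v 1.942 4.206 -2.207
v 0.966 4.014 -1.537
v 0.218 2.734 -2.993
v 0.768 2.318 -2.721
v 1.507 4.078 -3.542
v 2.057 3.662 -3.27
v 1.194 2.926 -3.663
v 2.234 3.172 -2.742
v 1.437 2.341 -2.402
v 1.371 2.436 -3.135
v 1.864 2.949 -3.345
v 2.163 3.508 -2.085
v 1.366 2.678 -1.745
v 1.186 3.317 -1.415
v 1.679 3.83 -1.624
v 1.97 2.796 -2.159
v 0.794 4.262 -3.455
v -0.003 3.432 -3.115
v 0.481 3.11 -3.576
v 0.974 3.623 -3.785
v 0.723 4.599 -2.798
v -0.074 3.768 -2.458
v 0.296 3.991 -1.855
v 0.789 4.504 -2.065
v 0.19 4.144 -3.041
v -1.104 3.213 -1.037
v -0.47 4.007 -1.201
v 0.059 3.962 0.634
v -0.576 3.167 0.797
v -0.981 4.235 -1.048
v -0.453 4.19 0.787
v -1.532 4.138 -0.892
v -1.003 4.093 0.943
v -1.946 3.748 -0.782
v -1.418 3.702 1.053
v -2.094 3.187 -0.753
v -1.566 3.142 1.082
v -1.927 2.635 -0.815
v -1.399 2.589 1.02
v -1.499 2.266 -0.947
v -0.971 2.22 0.888
v -0.946 2.197 -1.108
v -0.417 2.152 0.727
v -0.442 2.451 -1.247
v 0.086 2.406 0.588
v -0.149 2.947 -1.319
v 0.379 2.902 0.516
v -0.16 3.527 -1.302
v 0.369 3.482 0.533
v -2.202 -3.299 3.074
v -1.858 -3.383 3.571
v -2.978 -1.781 3.866
v -1.667 -3.161 3.333
v -1.681 -2.992 2.996
v -1.893 -2.94 2.689
v -2.224 -3.025 2.529
v -2.546 -3.215 2.577
v -2.737 -3.437 2.814
v -2.723 -3.606 3.151
v -2.511 -3.658 3.458
v -2.181 -3.572 3.618
f 1 38 17
f 38 12 41
f 17 41 6
f 38 41 17
f 1 17 13
f 17 6 18
f 13 18 2
f 17 18 13
f 1 13 22
f 13 2 23
f 22 23 8
f 13 23 22
f 1 22 34
f 22 8 37
f 34 37 11
f 22 37 34
f 1 34 38
f 34 11 42
f 38 42 12
f 34 42 38
f 2 18 29
f 18 6 32
f 29 32 10
f 18 32 29
f 6 41 19
f 41 12 40
f 19 40 5
f 41 40 19
f 12 42 39
f 42 11 35
f 39 35 3
f 42 35 39
f 11 37 36
f 37 8 24
f 36 24 7
f 37 24 36
f 8 23 28
f 23 2 25
f 28 25 9
f 23 25 28
f 4 30 16
f 30 10 31
f 16 31 5
f 30 31 16
f 4 16 14
f 16 5 15
f 14 15 3
f 16 15 14
f 4 14 21
f 14 3 20
f 21 20 7
f 14 20 21
f 4 21 26
f 21 7 27
f 26 27 9
f 21 27 26
f 4 26 30
f 26 9 33
f 30 33 10
f 26 33 30
f 5 31 19
f 31 10 32
f 19 32 6
f 31 32 19
f 3 15 39
f 15 5 40
f 39 40 12
f 15 40 39
f 7 20 36
f 20 3 35
f 36 35 11
f 20 35 36
f 9 27 28
f 27 7 24
f 28 24 8
f 27 24 28
f 10 33 29
f 33 9 25
f 29 25 2
f 33 25 29
f 44 43 47
f 44 47 45
f 45 47 48
f 45 48 46
f 47 43 49
f 47 49 48
f 48 49 50
f 48 50 46
f 49 43 51
f 49 51 50
f 50 51 52
f 50 52 46
f 51 43 53
f 51 53 52
f 52 53 54
f 52 54 46
f 53 43 55
f 53 55 54
f 54 55 56
f 54 56 46
f 55 43 57
f 55 57 56
f 56 57 58
f 56 58 46
f 57 43 59
f 57 59 58
f 58 59 60
f 58 60 46
f 59 43 61
f 59 61 60
f 60 61 62
f 60 62 46
f 61 43 63
f 61 63 62
f 62 63 64
f 62 64 46
f 63 43 65
f 63 65 64
f 64 65 66
f 64 66 46
f 65 43 44
f 65 44 66
f 66 44 45
f 66 45 46
f 68 67 70
f 68 70 69
f 70 67 71
f 70 71 69
f 71 67 72
f 71 72 69
f 72 67 73
f 72 73 69
f 73 67 74
f 73 74 69
f 74 67 75
f 74 75 69
f 75 67 76
f 75 76 69
f 76 67 77
f 76 77 69
f 77 67 78
f 77 78 69
f 78 67 68
f 78 68 69



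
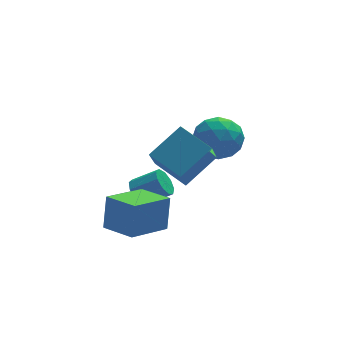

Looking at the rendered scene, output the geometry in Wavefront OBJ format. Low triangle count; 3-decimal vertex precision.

v -2.312 2.227 -3.598
v -1.874 2.32 -4.225
v -0.689 1.966 -3.448
v -1.128 1.873 -2.822
v -1.911 2.774 -3.961
v -0.726 2.421 -3.185
v -2.136 2.973 -3.528
v -0.951 2.62 -2.752
v -2.443 2.822 -3.128
v -1.258 2.469 -2.351
v -2.689 2.393 -2.948
v -1.504 2.04 -2.171
v -2.759 1.886 -3.072
v -1.574 1.533 -2.295
v -2.62 1.538 -3.442
v -1.435 1.185 -2.666
v -2.337 1.513 -3.886
v -1.152 1.159 -3.109
v -2.042 1.821 -4.195
v -0.858 1.468 -3.418
v -2.739 -1.926 2.007
v -1.204 -1.261 3.086
v -2.179 -0.641 0.417
v -0.644 0.025 1.496
v -1.696 -3.225 1.324
v -0.161 -2.559 2.403
v -1.136 -1.939 -0.266
v 0.399 -1.274 0.813
v -3.799 -3.152 -2.252
v -3.544 -2.668 -0.632
v -4.729 -1.72 -2.533
v -4.474 -1.236 -0.913
v -2.006 -2.104 -2.847
v -1.751 -1.62 -1.227
v -2.936 -0.672 -3.128
v -2.681 -0.188 -1.508
v 1.036 3.349 -1.057
v 1.696 3.339 0.005
v 1.244 1.341 -1.205
v 1.904 1.331 -0.143
v 0.681 1.592 -0.117
v 0.552 2.833 -0.025
v 2.388 1.847 -1.175
v 2.259 3.088 -1.083
v 2.532 2.411 -0.067
v 1.476 2.253 0.587
v 1.464 2.427 -1.787
v 0.408 2.269 -1.133
v 1.348 3.52 -0.513
v 1.592 1.16 -0.687
v 0.873 1.313 -0.672
v 1.261 1.307 -0.047
v 0.675 3.223 -0.531
v 1.063 3.217 0.094
v 0.467 2.19 0.022
v 1.877 1.463 -1.294
v 2.265 1.457 -0.669
v 1.679 3.373 -1.153
v 2.067 3.367 -0.528
v 2.473 2.49 -1.222
v 2.227 2.969 0.069
v 2.349 1.788 -0.018
v 2.634 2.092 -0.624
v 2.558 2.821 -0.571
v 1.607 2.876 0.453
v 1.729 1.696 0.366
v 1.01 1.849 0.382
v 0.934 2.579 0.435
v 2.098 2.331 0.411
v 1.211 2.984 -1.566
v 1.333 1.804 -1.653
v 2.006 2.101 -1.635
v 1.93 2.831 -1.582
v 0.591 2.892 -1.182
v 0.713 1.711 -1.269
v 0.382 1.859 -0.629
v 0.306 2.588 -0.576
v 0.842 2.349 -1.611
f 2 1 5
f 2 5 3
f 3 5 6
f 3 6 4
f 5 1 7
f 5 7 6
f 6 7 8
f 6 8 4
f 7 1 9
f 7 9 8
f 8 9 10
f 8 10 4
f 9 1 11
f 9 11 10
f 10 11 12
f 10 12 4
f 11 1 13
f 11 13 12
f 12 13 14
f 12 14 4
f 13 1 15
f 13 15 14
f 14 15 16
f 14 16 4
f 15 1 17
f 15 17 16
f 16 17 18
f 16 18 4
f 17 1 19
f 17 19 18
f 18 19 20
f 18 20 4
f 19 1 2
f 19 2 20
f 20 2 3
f 20 3 4
f 22 24 21
f 25 22 21
f 21 24 23
f 23 25 21
f 22 28 24
f 26 22 25
f 26 28 22
f 24 28 23
f 27 25 23
f 23 28 27
f 27 26 25
f 28 26 27
f 30 32 29
f 33 30 29
f 29 32 31
f 31 33 29
f 30 36 32
f 34 30 33
f 34 36 30
f 32 36 31
f 35 33 31
f 31 36 35
f 35 34 33
f 36 34 35
f 37 74 53
f 74 48 77
f 53 77 42
f 74 77 53
f 37 53 49
f 53 42 54
f 49 54 38
f 53 54 49
f 37 49 58
f 49 38 59
f 58 59 44
f 49 59 58
f 37 58 70
f 58 44 73
f 70 73 47
f 58 73 70
f 37 70 74
f 70 47 78
f 74 78 48
f 70 78 74
f 38 54 65
f 54 42 68
f 65 68 46
f 54 68 65
f 42 77 55
f 77 48 76
f 55 76 41
f 77 76 55
f 48 78 75
f 78 47 71
f 75 71 39
f 78 71 75
f 47 73 72
f 73 44 60
f 72 60 43
f 73 60 72
f 44 59 64
f 59 38 61
f 64 61 45
f 59 61 64
f 40 66 52
f 66 46 67
f 52 67 41
f 66 67 52
f 40 52 50
f 52 41 51
f 50 51 39
f 52 51 50
f 40 50 57
f 50 39 56
f 57 56 43
f 50 56 57
f 40 57 62
f 57 43 63
f 62 63 45
f 57 63 62
f 40 62 66
f 62 45 69
f 66 69 46
f 62 69 66
f 41 67 55
f 67 46 68
f 55 68 42
f 67 68 55
f 39 51 75
f 51 41 76
f 75 76 48
f 51 76 75
f 43 56 72
f 56 39 71
f 72 71 47
f 56 71 72
f 45 63 64
f 63 43 60
f 64 60 44
f 63 60 64
f 46 69 65
f 69 45 61
f 65 61 38
f 69 61 65



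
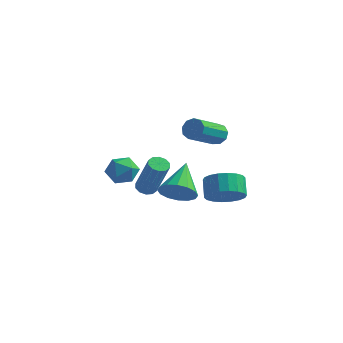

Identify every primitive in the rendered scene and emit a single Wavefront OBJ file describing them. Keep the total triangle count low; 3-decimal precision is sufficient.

v 1.394 3.631 -0.567
v 1.954 3.41 -0.664
v 1.486 1.787 0.33
v 0.926 2.009 0.427
v 1.947 3.63 -0.31
v 1.479 2.007 0.685
v 1.681 3.85 -0.075
v 1.213 2.227 0.919
v 1.281 3.968 -0.071
v 0.813 2.345 0.923
v 0.934 3.928 -0.299
v 0.465 2.306 0.695
v 0.802 3.75 -0.653
v 0.334 2.127 0.342
v 0.947 3.516 -0.966
v 0.479 1.893 0.028
v 1.302 3.336 -1.093
v 0.833 1.713 -0.098
v 1.699 3.294 -0.974
v 1.231 1.671 0.021
v -1.749 0.791 -1.833
v -1.473 0.4 -2.525
v -1.787 -0.4 -1.175
v -1.511 -0.791 -1.867
v -0.999 -0.276 -1.442
v -0.976 0.46 -1.849
v -2.284 -0.46 -1.851
v -2.261 0.276 -2.258
v -1.804 -0.374 -2.536
v -1.009 -0.259 -2.283
v -2.251 0.259 -1.417
v -1.456 0.374 -1.164
v 3.248 0.384 -2.578
v 4.103 0.765 -2.495
v 3.728 1.457 -1.799
v 2.872 1.076 -1.882
v 3.932 0.986 -2.807
v 3.557 1.678 -2.111
v 3.626 1.088 -3.073
v 3.251 1.779 -2.377
v 3.245 1.051 -3.241
v 2.87 1.742 -2.545
v 2.864 0.881 -3.278
v 2.489 1.572 -2.582
v 2.559 0.613 -3.176
v 2.184 1.304 -2.48
v 2.391 0.3 -2.956
v 2.016 0.991 -2.26
v 2.392 0.003 -2.661
v 2.017 0.695 -1.965
v 2.563 -0.218 -2.349
v 2.188 0.474 -1.653
v 2.869 -0.319 -2.083
v 2.494 0.372 -1.387
v 3.25 -0.282 -1.915
v 2.875 0.409 -1.219
v 3.631 -0.112 -1.878
v 3.256 0.579 -1.182
v 3.936 0.156 -1.98
v 3.561 0.847 -1.284
v 4.104 0.469 -2.2
v 3.729 1.16 -1.504
v -0.123 -0.661 -2.258
v 0.213 -0.283 -2.325
v 1.059 -0.701 -0.449
v 0.723 -1.079 -0.382
v -0.041 -0.163 -2.184
v 0.804 -0.581 -0.307
v -0.327 -0.233 -2.071
v 0.518 -0.651 -0.194
v -0.535 -0.466 -2.029
v 0.311 -0.885 -0.153
v -0.585 -0.774 -2.075
v 0.26 -1.192 -0.199
v -0.459 -1.039 -2.191
v 0.387 -1.457 -0.315
v -0.204 -1.159 -2.333
v 0.641 -1.577 -0.456
v 0.082 -1.089 -2.446
v 0.927 -1.507 -0.569
v 0.289 -0.855 -2.487
v 1.135 -1.274 -0.611
v 0.34 -0.548 -2.441
v 1.185 -0.966 -0.565
v 2.479 -2.954 -0.819
v 3.307 -2.986 -0.523
v 2.181 -1.426 0.179
v 3.327 -2.735 -0.902
v 3.121 -2.542 -1.259
v 2.742 -2.459 -1.498
v 2.293 -2.509 -1.556
v 1.894 -2.679 -1.416
v 1.651 -2.922 -1.116
v 1.631 -3.174 -0.737
v 1.838 -3.367 -0.38
v 2.217 -3.449 -0.141
v 2.666 -3.399 -0.083
v 3.065 -3.23 -0.223
f 2 1 5
f 2 5 3
f 3 5 6
f 3 6 4
f 5 1 7
f 5 7 6
f 6 7 8
f 6 8 4
f 7 1 9
f 7 9 8
f 8 9 10
f 8 10 4
f 9 1 11
f 9 11 10
f 10 11 12
f 10 12 4
f 11 1 13
f 11 13 12
f 12 13 14
f 12 14 4
f 13 1 15
f 13 15 14
f 14 15 16
f 14 16 4
f 15 1 17
f 15 17 16
f 16 17 18
f 16 18 4
f 17 1 19
f 17 19 18
f 18 19 20
f 18 20 4
f 19 1 2
f 19 2 20
f 20 2 3
f 20 3 4
f 21 32 26
f 21 26 22
f 21 22 28
f 21 28 31
f 21 31 32
f 22 26 30
f 26 32 25
f 32 31 23
f 31 28 27
f 28 22 29
f 24 30 25
f 24 25 23
f 24 23 27
f 24 27 29
f 24 29 30
f 25 30 26
f 23 25 32
f 27 23 31
f 29 27 28
f 30 29 22
f 34 33 37
f 34 37 35
f 35 37 38
f 35 38 36
f 37 33 39
f 37 39 38
f 38 39 40
f 38 40 36
f 39 33 41
f 39 41 40
f 40 41 42
f 40 42 36
f 41 33 43
f 41 43 42
f 42 43 44
f 42 44 36
f 43 33 45
f 43 45 44
f 44 45 46
f 44 46 36
f 45 33 47
f 45 47 46
f 46 47 48
f 46 48 36
f 47 33 49
f 47 49 48
f 48 49 50
f 48 50 36
f 49 33 51
f 49 51 50
f 50 51 52
f 50 52 36
f 51 33 53
f 51 53 52
f 52 53 54
f 52 54 36
f 53 33 55
f 53 55 54
f 54 55 56
f 54 56 36
f 55 33 57
f 55 57 56
f 56 57 58
f 56 58 36
f 57 33 59
f 57 59 58
f 58 59 60
f 58 60 36
f 59 33 61
f 59 61 60
f 60 61 62
f 60 62 36
f 61 33 34
f 61 34 62
f 62 34 35
f 62 35 36
f 64 63 67
f 64 67 65
f 65 67 68
f 65 68 66
f 67 63 69
f 67 69 68
f 68 69 70
f 68 70 66
f 69 63 71
f 69 71 70
f 70 71 72
f 70 72 66
f 71 63 73
f 71 73 72
f 72 73 74
f 72 74 66
f 73 63 75
f 73 75 74
f 74 75 76
f 74 76 66
f 75 63 77
f 75 77 76
f 76 77 78
f 76 78 66
f 77 63 79
f 77 79 78
f 78 79 80
f 78 80 66
f 79 63 81
f 79 81 80
f 80 81 82
f 80 82 66
f 81 63 83
f 81 83 82
f 82 83 84
f 82 84 66
f 83 63 64
f 83 64 84
f 84 64 65
f 84 65 66
f 86 85 88
f 86 88 87
f 88 85 89
f 88 89 87
f 89 85 90
f 89 90 87
f 90 85 91
f 90 91 87
f 91 85 92
f 91 92 87
f 92 85 93
f 92 93 87
f 93 85 94
f 93 94 87
f 94 85 95
f 94 95 87
f 95 85 96
f 95 96 87
f 96 85 97
f 96 97 87
f 97 85 98
f 97 98 87
f 98 85 86
f 98 86 87



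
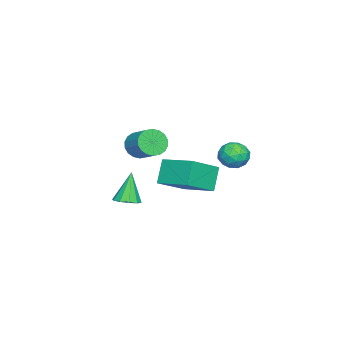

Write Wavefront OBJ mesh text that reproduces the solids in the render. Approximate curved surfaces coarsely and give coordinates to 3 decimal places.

v -0.765 -2.099 0.993
v -0.386 -1.924 0.323
v 0.325 -0.965 0.976
v -0.055 -1.141 1.647
v -0.665 -1.71 0.313
v 0.046 -0.752 0.966
v -0.964 -1.574 0.438
v -0.253 -0.615 1.091
v -1.223 -1.541 0.673
v -0.513 -0.583 1.326
v -1.392 -1.619 0.971
v -0.682 -0.661 1.624
v -1.437 -1.792 1.274
v -0.727 -0.834 1.927
v -1.349 -2.026 1.521
v -0.638 -1.068 2.174
v -1.145 -2.275 1.664
v -0.434 -1.316 2.317
v -0.866 -2.488 1.674
v -0.155 -1.53 2.327
v -0.567 -2.625 1.549
v 0.144 -1.666 2.202
v -0.307 -2.657 1.314
v 0.403 -1.699 1.967
v -0.138 -2.579 1.016
v 0.572 -1.621 1.669
v -0.093 -2.406 0.713
v 0.617 -1.448 1.366
v -0.182 -2.172 0.466
v 0.529 -1.214 1.119
v -2.947 2.576 -0.045
v -2.232 2.159 0.026
v -3.628 1.421 0.034
v -2.913 1.004 0.105
v -3.171 1.496 0.723
v -2.749 2.21 0.674
v -3.111 1.37 -0.614
v -2.689 2.084 -0.663
v -2.333 1.414 -0.325
v -2.37 1.492 0.501
v -3.49 2.088 -0.441
v -3.527 2.166 0.385
v -2.529 2.469 -0.016
v -3.331 1.111 0.076
v -3.482 1.4 0.439
v -3.062 1.155 0.481
v -2.833 2.499 0.364
v -2.413 2.254 0.406
v -2.965 1.864 0.816
v -3.447 1.326 -0.346
v -3.027 1.081 -0.304
v -2.798 2.425 -0.421
v -2.378 2.18 -0.379
v -2.895 1.716 -0.756
v -2.169 1.786 -0.181
v -2.57 1.107 -0.135
v -2.686 1.322 -0.557
v -2.438 1.741 -0.586
v -2.19 1.832 0.304
v -2.591 1.153 0.351
v -2.742 1.442 0.714
v -2.495 1.862 0.685
v -2.25 1.393 0.098
v -3.269 2.427 -0.291
v -3.67 1.748 -0.244
v -3.365 1.718 -0.625
v -3.118 2.138 -0.654
v -3.29 2.473 0.195
v -3.691 1.794 0.241
v -3.422 1.839 0.646
v -3.174 2.258 0.617
v -3.61 2.187 -0.038
v 1.249 1.12 1.115
v 2.629 0.374 1.997
v 1.844 2.748 1.559
v 3.225 2.003 2.442
v 1.995 1.157 -0.022
v 3.376 0.412 0.861
v 2.591 2.786 0.423
v 3.971 2.04 1.305
v 1.624 -1.767 -1.514
v 2.255 -1.84 -1.272
v 1.016 -1.773 0.074
v 2.175 -1.429 -1.302
v 1.884 -1.147 -1.412
v 1.493 -1.101 -1.561
v 1.153 -1.31 -1.692
v 0.992 -1.693 -1.755
v 1.073 -2.105 -1.726
v 1.364 -2.387 -1.616
v 1.755 -2.433 -1.466
v 2.095 -2.224 -1.335
f 2 1 5
f 2 5 3
f 3 5 6
f 3 6 4
f 5 1 7
f 5 7 6
f 6 7 8
f 6 8 4
f 7 1 9
f 7 9 8
f 8 9 10
f 8 10 4
f 9 1 11
f 9 11 10
f 10 11 12
f 10 12 4
f 11 1 13
f 11 13 12
f 12 13 14
f 12 14 4
f 13 1 15
f 13 15 14
f 14 15 16
f 14 16 4
f 15 1 17
f 15 17 16
f 16 17 18
f 16 18 4
f 17 1 19
f 17 19 18
f 18 19 20
f 18 20 4
f 19 1 21
f 19 21 20
f 20 21 22
f 20 22 4
f 21 1 23
f 21 23 22
f 22 23 24
f 22 24 4
f 23 1 25
f 23 25 24
f 24 25 26
f 24 26 4
f 25 1 27
f 25 27 26
f 26 27 28
f 26 28 4
f 27 1 29
f 27 29 28
f 28 29 30
f 28 30 4
f 29 1 2
f 29 2 30
f 30 2 3
f 30 3 4
f 31 68 47
f 68 42 71
f 47 71 36
f 68 71 47
f 31 47 43
f 47 36 48
f 43 48 32
f 47 48 43
f 31 43 52
f 43 32 53
f 52 53 38
f 43 53 52
f 31 52 64
f 52 38 67
f 64 67 41
f 52 67 64
f 31 64 68
f 64 41 72
f 68 72 42
f 64 72 68
f 32 48 59
f 48 36 62
f 59 62 40
f 48 62 59
f 36 71 49
f 71 42 70
f 49 70 35
f 71 70 49
f 42 72 69
f 72 41 65
f 69 65 33
f 72 65 69
f 41 67 66
f 67 38 54
f 66 54 37
f 67 54 66
f 38 53 58
f 53 32 55
f 58 55 39
f 53 55 58
f 34 60 46
f 60 40 61
f 46 61 35
f 60 61 46
f 34 46 44
f 46 35 45
f 44 45 33
f 46 45 44
f 34 44 51
f 44 33 50
f 51 50 37
f 44 50 51
f 34 51 56
f 51 37 57
f 56 57 39
f 51 57 56
f 34 56 60
f 56 39 63
f 60 63 40
f 56 63 60
f 35 61 49
f 61 40 62
f 49 62 36
f 61 62 49
f 33 45 69
f 45 35 70
f 69 70 42
f 45 70 69
f 37 50 66
f 50 33 65
f 66 65 41
f 50 65 66
f 39 57 58
f 57 37 54
f 58 54 38
f 57 54 58
f 40 63 59
f 63 39 55
f 59 55 32
f 63 55 59
f 74 76 73
f 77 74 73
f 73 76 75
f 75 77 73
f 74 80 76
f 78 74 77
f 78 80 74
f 76 80 75
f 79 77 75
f 75 80 79
f 79 78 77
f 80 78 79
f 82 81 84
f 82 84 83
f 84 81 85
f 84 85 83
f 85 81 86
f 85 86 83
f 86 81 87
f 86 87 83
f 87 81 88
f 87 88 83
f 88 81 89
f 88 89 83
f 89 81 90
f 89 90 83
f 90 81 91
f 90 91 83
f 91 81 92
f 91 92 83
f 92 81 82
f 92 82 83



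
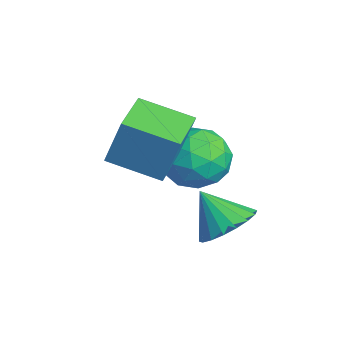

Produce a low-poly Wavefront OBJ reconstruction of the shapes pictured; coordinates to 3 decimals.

v -4.444 3.822 -2.254
v -3.42 4.523 -2.253
v -3.36 2.237 -1.667
v -2.336 2.938 -1.666
v -3.222 3.132 -0.819
v -3.891 4.112 -1.182
v -2.889 2.648 -2.738
v -3.558 3.628 -3.101
v -2.459 3.797 -2.552
v -2.665 4.096 -1.366
v -4.115 2.664 -2.554
v -4.321 2.963 -1.368
v -4.027 4.311 -2.305
v -2.753 2.449 -1.615
v -3.274 2.563 -1.117
v -2.672 2.975 -1.116
v -4.304 4.07 -1.676
v -3.702 4.482 -1.675
v -3.586 3.664 -0.832
v -3.078 2.278 -2.245
v -2.476 2.69 -2.244
v -4.108 3.785 -2.804
v -3.506 4.197 -2.803
v -3.194 3.096 -3.088
v -2.86 4.297 -2.48
v -2.223 3.365 -2.135
v -2.548 3.195 -2.766
v -2.941 3.771 -2.979
v -2.981 4.473 -1.783
v -2.344 3.541 -1.438
v -2.865 3.655 -0.94
v -3.258 4.231 -1.153
v -2.416 4.046 -1.959
v -4.436 3.219 -2.482
v -3.799 2.287 -2.137
v -3.522 2.529 -2.767
v -3.915 3.105 -2.98
v -4.557 3.395 -1.785
v -3.92 2.463 -1.44
v -3.839 2.989 -0.941
v -4.232 3.565 -1.154
v -4.364 2.714 -1.961
v -0.368 3.404 -2.963
v 0.33 2.636 -2.896
v -1.172 2.776 -1.797
v 0.5 2.955 -2.607
v 0.498 3.364 -2.389
v 0.324 3.78 -2.284
v 0.014 4.121 -2.314
v -0.373 4.321 -2.473
v -0.758 4.339 -2.729
v -1.066 4.172 -3.031
v -1.236 3.853 -3.32
v -1.234 3.445 -3.538
v -1.06 3.028 -3.643
v -0.75 2.687 -3.613
v -0.363 2.487 -3.454
v 0.022 2.469 -3.198
v -3.611 1.077 -0.495
v -3.344 1.543 1.223
v -2.612 2.58 -1.057
v -2.345 3.045 0.661
v -2.115 0.095 -0.461
v -1.848 0.56 1.257
v -1.116 1.597 -1.023
v -0.849 2.063 0.695
f 1 38 17
f 38 12 41
f 17 41 6
f 38 41 17
f 1 17 13
f 17 6 18
f 13 18 2
f 17 18 13
f 1 13 22
f 13 2 23
f 22 23 8
f 13 23 22
f 1 22 34
f 22 8 37
f 34 37 11
f 22 37 34
f 1 34 38
f 34 11 42
f 38 42 12
f 34 42 38
f 2 18 29
f 18 6 32
f 29 32 10
f 18 32 29
f 6 41 19
f 41 12 40
f 19 40 5
f 41 40 19
f 12 42 39
f 42 11 35
f 39 35 3
f 42 35 39
f 11 37 36
f 37 8 24
f 36 24 7
f 37 24 36
f 8 23 28
f 23 2 25
f 28 25 9
f 23 25 28
f 4 30 16
f 30 10 31
f 16 31 5
f 30 31 16
f 4 16 14
f 16 5 15
f 14 15 3
f 16 15 14
f 4 14 21
f 14 3 20
f 21 20 7
f 14 20 21
f 4 21 26
f 21 7 27
f 26 27 9
f 21 27 26
f 4 26 30
f 26 9 33
f 30 33 10
f 26 33 30
f 5 31 19
f 31 10 32
f 19 32 6
f 31 32 19
f 3 15 39
f 15 5 40
f 39 40 12
f 15 40 39
f 7 20 36
f 20 3 35
f 36 35 11
f 20 35 36
f 9 27 28
f 27 7 24
f 28 24 8
f 27 24 28
f 10 33 29
f 33 9 25
f 29 25 2
f 33 25 29
f 44 43 46
f 44 46 45
f 46 43 47
f 46 47 45
f 47 43 48
f 47 48 45
f 48 43 49
f 48 49 45
f 49 43 50
f 49 50 45
f 50 43 51
f 50 51 45
f 51 43 52
f 51 52 45
f 52 43 53
f 52 53 45
f 53 43 54
f 53 54 45
f 54 43 55
f 54 55 45
f 55 43 56
f 55 56 45
f 56 43 57
f 56 57 45
f 57 43 58
f 57 58 45
f 58 43 44
f 58 44 45
f 60 62 59
f 63 60 59
f 59 62 61
f 61 63 59
f 60 66 62
f 64 60 63
f 64 66 60
f 62 66 61
f 65 63 61
f 61 66 65
f 65 64 63
f 66 64 65



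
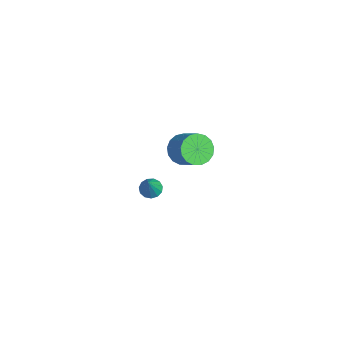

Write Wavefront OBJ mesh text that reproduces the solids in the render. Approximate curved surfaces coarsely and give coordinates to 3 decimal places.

v -0.7 0.669 -3.507
v -0.133 0.875 -3.775
v 0.14 0.251 -2.053
v -0.282 1.17 -3.604
v -0.563 1.306 -3.403
v -0.887 1.24 -3.234
v -1.153 0.993 -3.152
v -1.274 0.643 -3.182
v -1.214 0.301 -3.316
v -0.99 0.076 -3.51
v -0.674 0.04 -3.703
v -0.367 0.203 -3.834
v -0.165 0.514 -3.861
v 3.16 1.213 3.288
v 3.757 1.225 2.536
v 4.916 1.559 3.46
v 4.32 1.547 4.212
v 3.609 1.659 2.565
v 4.768 1.993 3.49
v 3.357 1.99 2.76
v 4.516 2.325 3.685
v 3.061 2.144 3.076
v 4.22 2.478 4.001
v 2.788 2.084 3.44
v 3.947 2.418 4.365
v 2.599 1.825 3.769
v 3.758 2.159 4.694
v 2.54 1.425 3.988
v 3.699 1.76 4.913
v 2.622 0.977 4.047
v 3.782 1.311 4.972
v 2.828 0.583 3.931
v 3.987 0.917 4.856
v 3.11 0.333 3.668
v 4.269 0.667 4.593
v 3.404 0.285 3.318
v 4.563 0.619 4.243
v 3.641 0.449 2.961
v 4.8 0.783 3.886
v 3.769 0.788 2.678
v 4.928 1.122 3.603
f 2 1 4
f 2 4 3
f 4 1 5
f 4 5 3
f 5 1 6
f 5 6 3
f 6 1 7
f 6 7 3
f 7 1 8
f 7 8 3
f 8 1 9
f 8 9 3
f 9 1 10
f 9 10 3
f 10 1 11
f 10 11 3
f 11 1 12
f 11 12 3
f 12 1 13
f 12 13 3
f 13 1 2
f 13 2 3
f 15 14 18
f 15 18 16
f 16 18 19
f 16 19 17
f 18 14 20
f 18 20 19
f 19 20 21
f 19 21 17
f 20 14 22
f 20 22 21
f 21 22 23
f 21 23 17
f 22 14 24
f 22 24 23
f 23 24 25
f 23 25 17
f 24 14 26
f 24 26 25
f 25 26 27
f 25 27 17
f 26 14 28
f 26 28 27
f 27 28 29
f 27 29 17
f 28 14 30
f 28 30 29
f 29 30 31
f 29 31 17
f 30 14 32
f 30 32 31
f 31 32 33
f 31 33 17
f 32 14 34
f 32 34 33
f 33 34 35
f 33 35 17
f 34 14 36
f 34 36 35
f 35 36 37
f 35 37 17
f 36 14 38
f 36 38 37
f 37 38 39
f 37 39 17
f 38 14 40
f 38 40 39
f 39 40 41
f 39 41 17
f 40 14 15
f 40 15 41
f 41 15 16
f 41 16 17



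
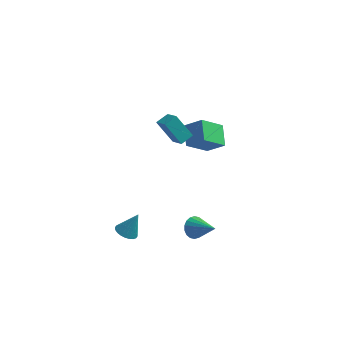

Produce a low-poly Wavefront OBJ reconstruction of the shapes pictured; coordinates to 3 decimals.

v -3.452 -2.377 -3.877
v -3.057 -1.853 -4.219
v -2.828 -1.923 -2.463
v -3.3 -1.71 -4.158
v -3.566 -1.668 -4.054
v -3.815 -1.734 -3.923
v -4.008 -1.898 -3.785
v -4.117 -2.135 -3.661
v -4.124 -2.409 -3.57
v -4.029 -2.678 -3.525
v -3.846 -2.901 -3.534
v -3.603 -3.044 -3.595
v -3.337 -3.086 -3.699
v -3.089 -3.02 -3.83
v -2.895 -2.856 -3.968
v -2.786 -2.619 -4.092
v -2.779 -2.345 -4.184
v -2.874 -2.076 -4.228
v 0.265 -0.566 -4.343
v 0.603 -0.824 -5.008
v 1.695 -1.334 -3.317
v 0.745 -0.505 -4.967
v 0.791 -0.198 -4.802
v 0.734 0.036 -4.546
v 0.583 0.151 -4.249
v 0.369 0.124 -3.972
v 0.135 -0.041 -3.767
v -0.074 -0.309 -3.677
v -0.216 -0.628 -3.718
v -0.262 -0.935 -3.883
v -0.204 -1.169 -4.139
v -0.053 -1.283 -4.436
v 0.16 -1.256 -4.713
v 0.395 -1.092 -4.918
v -0.984 2.39 0.626
v 0.128 2.288 1.503
v -1.426 3.672 1.336
v -0.314 3.57 2.213
v 0.074 3.43 -0.593
v 1.186 3.328 0.284
v -0.368 4.712 0.117
v 0.744 4.61 0.994
v -0.631 -0.225 3.275
v -1.676 -0.005 4.662
v -1.353 0.576 2.604
v -2.398 0.795 3.991
v -0.122 0.465 3.549
v -1.167 0.684 4.936
v -0.844 1.265 2.878
v -1.889 1.485 4.265
f 2 1 4
f 2 4 3
f 4 1 5
f 4 5 3
f 5 1 6
f 5 6 3
f 6 1 7
f 6 7 3
f 7 1 8
f 7 8 3
f 8 1 9
f 8 9 3
f 9 1 10
f 9 10 3
f 10 1 11
f 10 11 3
f 11 1 12
f 11 12 3
f 12 1 13
f 12 13 3
f 13 1 14
f 13 14 3
f 14 1 15
f 14 15 3
f 15 1 16
f 15 16 3
f 16 1 17
f 16 17 3
f 17 1 18
f 17 18 3
f 18 1 2
f 18 2 3
f 20 19 22
f 20 22 21
f 22 19 23
f 22 23 21
f 23 19 24
f 23 24 21
f 24 19 25
f 24 25 21
f 25 19 26
f 25 26 21
f 26 19 27
f 26 27 21
f 27 19 28
f 27 28 21
f 28 19 29
f 28 29 21
f 29 19 30
f 29 30 21
f 30 19 31
f 30 31 21
f 31 19 32
f 31 32 21
f 32 19 33
f 32 33 21
f 33 19 34
f 33 34 21
f 34 19 20
f 34 20 21
f 36 38 35
f 39 36 35
f 35 38 37
f 37 39 35
f 36 42 38
f 40 36 39
f 40 42 36
f 38 42 37
f 41 39 37
f 37 42 41
f 41 40 39
f 42 40 41
f 44 46 43
f 47 44 43
f 43 46 45
f 45 47 43
f 44 50 46
f 48 44 47
f 48 50 44
f 46 50 45
f 49 47 45
f 45 50 49
f 49 48 47
f 50 48 49



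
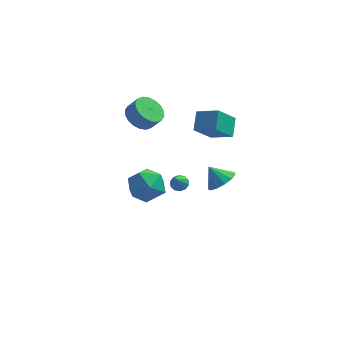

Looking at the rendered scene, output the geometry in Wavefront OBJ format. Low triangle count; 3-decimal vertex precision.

v -2.88 -3.504 1.445
v -2.103 -2.962 0.628
v -1.437 -4.838 1.932
v -0.66 -4.296 1.115
v -0.994 -3.69 2.157
v -1.885 -2.865 1.856
v -1.655 -4.935 0.704
v -2.546 -4.11 0.403
v -1.346 -3.846 0.169
v -0.937 -3.077 1.068
v -2.603 -4.723 1.492
v -2.194 -3.954 2.391
v -2.969 1.785 2.534
v -2.462 1.025 2.057
v -1.824 0.916 2.91
v -2.331 1.675 3.386
v -2.228 1.399 1.931
v -1.591 1.29 2.783
v -2.141 1.849 1.924
v -1.504 1.74 2.776
v -2.218 2.286 2.037
v -1.581 2.177 2.89
v -2.444 2.624 2.249
v -1.807 2.515 3.102
v -2.774 2.796 2.518
v -2.136 2.687 3.37
v -3.142 2.767 2.789
v -2.505 2.658 3.642
v -3.476 2.544 3.01
v -2.838 2.435 3.863
v -3.709 2.17 3.137
v -3.072 2.061 3.989
v -3.796 1.72 3.144
v -3.159 1.611 3.996
v -3.719 1.283 3.03
v -3.082 1.174 3.883
v -3.493 0.945 2.818
v -2.856 0.836 3.671
v -3.164 0.773 2.55
v -2.526 0.664 3.402
v -2.795 0.802 2.278
v -2.158 0.693 3.131
v 1.803 3.105 -4.086
v 2.598 3.211 -3.457
v 0.957 3.435 -3.074
v 2.512 3.726 -3.697
v 2.2 4.044 -4.061
v 1.762 4.063 -4.433
v 1.337 3.779 -4.695
v 1.06 3.28 -4.763
v 1.019 2.726 -4.617
v 1.226 2.292 -4.303
v 1.617 2.116 -3.919
v 2.066 2.254 -3.589
v 2.432 2.663 -3.417
v -0.514 0.996 -2.672
v -0.005 1.177 -2.461
v -0.686 0.164 -1.548
v -0.26 1.396 -2.338
v -0.613 1.463 -2.342
v -0.927 1.351 -2.473
v -1.084 1.104 -2.68
v -1.023 0.816 -2.884
v -0.768 0.596 -3.007
v -0.416 0.53 -3.003
v -0.101 0.641 -2.872
v 0.056 0.889 -2.665
v 0.468 -0.498 3.556
v 1.773 -0.957 4.136
v 0.505 0.592 4.334
v 1.81 0.133 4.915
v 1.37 0.407 2.245
v 2.675 -0.052 2.826
v 1.407 1.497 3.024
v 2.712 1.038 3.604
f 1 12 6
f 1 6 2
f 1 2 8
f 1 8 11
f 1 11 12
f 2 6 10
f 6 12 5
f 12 11 3
f 11 8 7
f 8 2 9
f 4 10 5
f 4 5 3
f 4 3 7
f 4 7 9
f 4 9 10
f 5 10 6
f 3 5 12
f 7 3 11
f 9 7 8
f 10 9 2
f 14 13 17
f 14 17 15
f 15 17 18
f 15 18 16
f 17 13 19
f 17 19 18
f 18 19 20
f 18 20 16
f 19 13 21
f 19 21 20
f 20 21 22
f 20 22 16
f 21 13 23
f 21 23 22
f 22 23 24
f 22 24 16
f 23 13 25
f 23 25 24
f 24 25 26
f 24 26 16
f 25 13 27
f 25 27 26
f 26 27 28
f 26 28 16
f 27 13 29
f 27 29 28
f 28 29 30
f 28 30 16
f 29 13 31
f 29 31 30
f 30 31 32
f 30 32 16
f 31 13 33
f 31 33 32
f 32 33 34
f 32 34 16
f 33 13 35
f 33 35 34
f 34 35 36
f 34 36 16
f 35 13 37
f 35 37 36
f 36 37 38
f 36 38 16
f 37 13 39
f 37 39 38
f 38 39 40
f 38 40 16
f 39 13 41
f 39 41 40
f 40 41 42
f 40 42 16
f 41 13 14
f 41 14 42
f 42 14 15
f 42 15 16
f 44 43 46
f 44 46 45
f 46 43 47
f 46 47 45
f 47 43 48
f 47 48 45
f 48 43 49
f 48 49 45
f 49 43 50
f 49 50 45
f 50 43 51
f 50 51 45
f 51 43 52
f 51 52 45
f 52 43 53
f 52 53 45
f 53 43 54
f 53 54 45
f 54 43 55
f 54 55 45
f 55 43 44
f 55 44 45
f 57 56 59
f 57 59 58
f 59 56 60
f 59 60 58
f 60 56 61
f 60 61 58
f 61 56 62
f 61 62 58
f 62 56 63
f 62 63 58
f 63 56 64
f 63 64 58
f 64 56 65
f 64 65 58
f 65 56 66
f 65 66 58
f 66 56 67
f 66 67 58
f 67 56 57
f 67 57 58
f 69 71 68
f 72 69 68
f 68 71 70
f 70 72 68
f 69 75 71
f 73 69 72
f 73 75 69
f 71 75 70
f 74 72 70
f 70 75 74
f 74 73 72
f 75 73 74



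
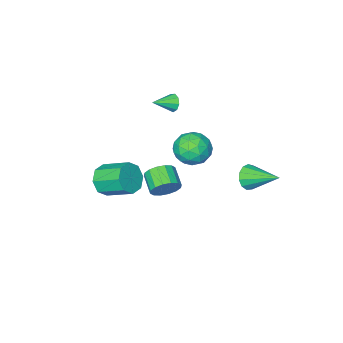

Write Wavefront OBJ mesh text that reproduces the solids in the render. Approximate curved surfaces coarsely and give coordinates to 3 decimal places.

v -2.099 -3.912 2.108
v -1.905 -3.636 1.699
v -1.041 -4.088 2.492
v -1.97 -3.415 1.979
v -2.095 -3.425 2.319
v -2.222 -3.664 2.56
v -2.292 -4.018 2.59
v -2.272 -4.323 2.395
v -2.171 -4.435 2.065
v -2.037 -4.303 1.756
v -1.932 -3.987 1.611
v 2.46 1.861 2.05
v 3.026 1.882 2.478
v 2.726 1.001 2.919
v 2.16 0.979 2.49
v 2.762 2.063 2.66
v 2.462 1.181 3.1
v 2.417 2.189 2.678
v 2.117 1.307 3.118
v 2.084 2.227 2.528
v 1.784 1.346 2.968
v 1.852 2.167 2.249
v 1.552 1.286 2.69
v 1.782 2.025 1.918
v 1.482 1.144 2.358
v 1.894 1.839 1.621
v 1.594 0.958 2.062
v 2.158 1.659 1.44
v 1.858 0.777 1.88
v 2.503 1.533 1.422
v 2.203 0.651 1.862
v 2.836 1.494 1.572
v 2.536 0.613 2.012
v 3.068 1.554 1.85
v 2.768 0.673 2.291
v 3.138 1.696 2.182
v 2.838 0.815 2.622
v -2.311 1.572 0.306
v -1.916 1.926 -0.151
v -2.829 3.088 1.034
v -2.27 1.886 -0.319
v -2.638 1.746 -0.289
v -2.902 1.551 -0.07
v -2.978 1.362 0.268
v -2.842 1.24 0.618
v -2.538 1.224 0.869
v -2.162 1.318 0.94
v -1.833 1.492 0.811
v -1.656 1.692 0.52
v -1.687 1.854 0.162
v -2.278 -1.705 -0.621
v -1.623 -1.159 -0.122
v -2.077 -2.901 0.422
v -1.422 -2.355 0.921
v -2.378 -2.105 0.924
v -2.502 -1.366 0.279
v -1.198 -2.694 0.021
v -1.322 -1.955 -0.624
v -0.955 -1.77 0.275
v -1.685 -1.406 0.833
v -2.015 -2.654 -0.533
v -2.745 -2.29 0.025
v -1.968 -1.327 -0.463
v -1.732 -2.733 0.763
v -2.294 -2.586 0.765
v -1.909 -2.265 1.058
v -2.485 -1.449 -0.227
v -2.1 -1.128 0.066
v -2.544 -1.684 0.681
v -1.6 -2.932 0.234
v -1.215 -2.611 0.527
v -1.791 -1.795 -0.758
v -1.406 -1.474 -0.465
v -1.156 -2.376 -0.381
v -1.191 -1.366 0.064
v -1.072 -2.068 0.677
v -0.941 -2.268 0.147
v -1.014 -1.833 -0.231
v -1.62 -1.151 0.392
v -1.501 -1.854 1.005
v -2.063 -1.707 1.007
v -2.137 -1.273 0.628
v -1.227 -1.511 0.625
v -2.199 -2.206 -0.705
v -2.08 -2.909 -0.092
v -1.563 -2.787 -0.328
v -1.637 -2.353 -0.707
v -2.628 -1.992 -0.377
v -2.509 -2.694 0.236
v -2.686 -2.227 0.531
v -2.759 -1.792 0.153
v -2.473 -2.549 -0.325
v 2.159 -3.331 -1.027
v 2.53 -3.577 -0.291
v 1.953 -2.315 0.422
v 1.581 -2.069 -0.313
v 2.922 -3.192 -0.655
v 2.344 -1.93 0.058
v 2.866 -2.889 -1.236
v 2.289 -1.627 -0.523
v 2.396 -2.844 -1.695
v 1.818 -1.583 -0.982
v 1.787 -3.085 -1.762
v 1.21 -1.823 -1.049
v 1.396 -3.47 -1.398
v 0.818 -2.208 -0.685
v 1.451 -3.773 -0.817
v 0.874 -2.511 -0.104
v 1.922 -3.817 -0.358
v 1.344 -2.556 0.355
f 2 1 4
f 2 4 3
f 4 1 5
f 4 5 3
f 5 1 6
f 5 6 3
f 6 1 7
f 6 7 3
f 7 1 8
f 7 8 3
f 8 1 9
f 8 9 3
f 9 1 10
f 9 10 3
f 10 1 11
f 10 11 3
f 11 1 2
f 11 2 3
f 13 12 16
f 13 16 14
f 14 16 17
f 14 17 15
f 16 12 18
f 16 18 17
f 17 18 19
f 17 19 15
f 18 12 20
f 18 20 19
f 19 20 21
f 19 21 15
f 20 12 22
f 20 22 21
f 21 22 23
f 21 23 15
f 22 12 24
f 22 24 23
f 23 24 25
f 23 25 15
f 24 12 26
f 24 26 25
f 25 26 27
f 25 27 15
f 26 12 28
f 26 28 27
f 27 28 29
f 27 29 15
f 28 12 30
f 28 30 29
f 29 30 31
f 29 31 15
f 30 12 32
f 30 32 31
f 31 32 33
f 31 33 15
f 32 12 34
f 32 34 33
f 33 34 35
f 33 35 15
f 34 12 36
f 34 36 35
f 35 36 37
f 35 37 15
f 36 12 13
f 36 13 37
f 37 13 14
f 37 14 15
f 39 38 41
f 39 41 40
f 41 38 42
f 41 42 40
f 42 38 43
f 42 43 40
f 43 38 44
f 43 44 40
f 44 38 45
f 44 45 40
f 45 38 46
f 45 46 40
f 46 38 47
f 46 47 40
f 47 38 48
f 47 48 40
f 48 38 49
f 48 49 40
f 49 38 50
f 49 50 40
f 50 38 39
f 50 39 40
f 51 88 67
f 88 62 91
f 67 91 56
f 88 91 67
f 51 67 63
f 67 56 68
f 63 68 52
f 67 68 63
f 51 63 72
f 63 52 73
f 72 73 58
f 63 73 72
f 51 72 84
f 72 58 87
f 84 87 61
f 72 87 84
f 51 84 88
f 84 61 92
f 88 92 62
f 84 92 88
f 52 68 79
f 68 56 82
f 79 82 60
f 68 82 79
f 56 91 69
f 91 62 90
f 69 90 55
f 91 90 69
f 62 92 89
f 92 61 85
f 89 85 53
f 92 85 89
f 61 87 86
f 87 58 74
f 86 74 57
f 87 74 86
f 58 73 78
f 73 52 75
f 78 75 59
f 73 75 78
f 54 80 66
f 80 60 81
f 66 81 55
f 80 81 66
f 54 66 64
f 66 55 65
f 64 65 53
f 66 65 64
f 54 64 71
f 64 53 70
f 71 70 57
f 64 70 71
f 54 71 76
f 71 57 77
f 76 77 59
f 71 77 76
f 54 76 80
f 76 59 83
f 80 83 60
f 76 83 80
f 55 81 69
f 81 60 82
f 69 82 56
f 81 82 69
f 53 65 89
f 65 55 90
f 89 90 62
f 65 90 89
f 57 70 86
f 70 53 85
f 86 85 61
f 70 85 86
f 59 77 78
f 77 57 74
f 78 74 58
f 77 74 78
f 60 83 79
f 83 59 75
f 79 75 52
f 83 75 79
f 94 93 97
f 94 97 95
f 95 97 98
f 95 98 96
f 97 93 99
f 97 99 98
f 98 99 100
f 98 100 96
f 99 93 101
f 99 101 100
f 100 101 102
f 100 102 96
f 101 93 103
f 101 103 102
f 102 103 104
f 102 104 96
f 103 93 105
f 103 105 104
f 104 105 106
f 104 106 96
f 105 93 107
f 105 107 106
f 106 107 108
f 106 108 96
f 107 93 109
f 107 109 108
f 108 109 110
f 108 110 96
f 109 93 94
f 109 94 110
f 110 94 95
f 110 95 96

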